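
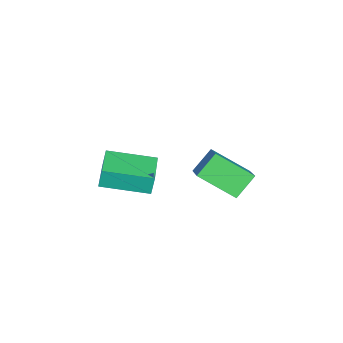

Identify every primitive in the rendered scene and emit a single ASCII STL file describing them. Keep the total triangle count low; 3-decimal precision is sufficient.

solid 
facet normal -0.795 -0.348 -0.496
outer loop
vertex -1.12 0.689 -2.879
vertex -1.864 1.187 -2.036
vertex -1.189 2.22 -3.843
endloop
endfacet
facet normal 0.605 -0.405 -0.686
outer loop
vertex 0.124 2.793 -3.024
vertex -1.12 0.689 -2.879
vertex -1.189 2.22 -3.843
endloop
endfacet
facet normal -0.796 -0.348 -0.496
outer loop
vertex -1.189 2.22 -3.843
vertex -1.864 1.187 -2.036
vertex -1.932 2.717 -2.999
endloop
endfacet
facet normal -0.038 0.846 -0.532
outer loop
vertex -1.932 2.717 -2.999
vertex 0.124 2.793 -3.024
vertex -1.189 2.22 -3.843
endloop
endfacet
facet normal 0.037 -0.846 0.532
outer loop
vertex -1.12 0.689 -2.879
vertex -0.551 1.76 -1.217
vertex -1.864 1.187 -2.036
endloop
endfacet
facet normal 0.605 -0.405 -0.686
outer loop
vertex 0.192 1.263 -2.061
vertex -1.12 0.689 -2.879
vertex 0.124 2.793 -3.024
endloop
endfacet
facet normal 0.038 -0.846 0.532
outer loop
vertex 0.192 1.263 -2.061
vertex -0.551 1.76 -1.217
vertex -1.12 0.689 -2.879
endloop
endfacet
facet normal -0.605 0.405 0.686
outer loop
vertex -1.864 1.187 -2.036
vertex -0.551 1.76 -1.217
vertex -1.932 2.717 -2.999
endloop
endfacet
facet normal -0.038 0.845 -0.533
outer loop
vertex -0.62 3.291 -2.181
vertex 0.124 2.793 -3.024
vertex -1.932 2.717 -2.999
endloop
endfacet
facet normal -0.605 0.405 0.686
outer loop
vertex -1.932 2.717 -2.999
vertex -0.551 1.76 -1.217
vertex -0.62 3.291 -2.181
endloop
endfacet
facet normal 0.795 0.348 0.496
outer loop
vertex -0.62 3.291 -2.181
vertex 0.192 1.263 -2.061
vertex 0.124 2.793 -3.024
endloop
endfacet
facet normal 0.796 0.348 0.496
outer loop
vertex -0.551 1.76 -1.217
vertex 0.192 1.263 -2.061
vertex -0.62 3.291 -2.181
endloop
endfacet
facet normal -0.966 -0.256 -0.044
outer loop
vertex -1.493 -2.954 -2.809
vertex -1.994 -1.005 -3.148
vertex -1.418 -3.087 -3.686
endloop
endfacet
facet normal 0.245 -0.955 0.166
outer loop
vertex 0.214 -2.655 -3.612
vertex -1.493 -2.954 -2.809
vertex -1.418 -3.087 -3.686
endloop
endfacet
facet normal -0.966 -0.256 -0.043
outer loop
vertex -1.418 -3.087 -3.686
vertex -1.994 -1.005 -3.148
vertex -1.919 -1.139 -4.025
endloop
endfacet
facet normal 0.084 -0.150 -0.985
outer loop
vertex -1.919 -1.139 -4.025
vertex 0.214 -2.655 -3.612
vertex -1.418 -3.087 -3.686
endloop
endfacet
facet normal -0.084 0.150 0.985
outer loop
vertex -1.493 -2.954 -2.809
vertex -0.362 -0.573 -3.074
vertex -1.994 -1.005 -3.148
endloop
endfacet
facet normal 0.246 -0.955 0.167
outer loop
vertex 0.139 -2.521 -2.735
vertex -1.493 -2.954 -2.809
vertex 0.214 -2.655 -3.612
endloop
endfacet
facet normal -0.084 0.150 0.985
outer loop
vertex 0.139 -2.521 -2.735
vertex -0.362 -0.573 -3.074
vertex -1.493 -2.954 -2.809
endloop
endfacet
facet normal -0.245 0.955 -0.167
outer loop
vertex -1.994 -1.005 -3.148
vertex -0.362 -0.573 -3.074
vertex -1.919 -1.139 -4.025
endloop
endfacet
facet normal 0.084 -0.150 -0.985
outer loop
vertex -0.287 -0.706 -3.951
vertex 0.214 -2.655 -3.612
vertex -1.919 -1.139 -4.025
endloop
endfacet
facet normal -0.246 0.955 -0.166
outer loop
vertex -1.919 -1.139 -4.025
vertex -0.362 -0.573 -3.074
vertex -0.287 -0.706 -3.951
endloop
endfacet
facet normal 0.966 0.256 0.044
outer loop
vertex -0.287 -0.706 -3.951
vertex 0.139 -2.521 -2.735
vertex 0.214 -2.655 -3.612
endloop
endfacet
facet normal 0.966 0.256 0.044
outer loop
vertex -0.362 -0.573 -3.074
vertex 0.139 -2.521 -2.735
vertex -0.287 -0.706 -3.951
endloop
endfacet

endsolid


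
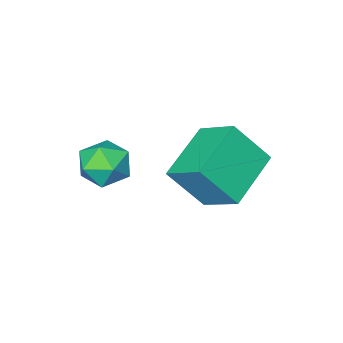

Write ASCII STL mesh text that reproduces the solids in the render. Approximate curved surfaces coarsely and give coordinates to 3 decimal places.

solid 
facet normal -0.874 -0.335 0.352
outer loop
vertex 0.514 -2.802 3.103
vertex 0.331 -1.411 3.971
vertex -0.347 -2.036 1.694
endloop
endfacet
facet normal 0.111 -0.843 -0.526
outer loop
vertex 1.549 -1.309 0.929
vertex 0.514 -2.802 3.103
vertex -0.347 -2.036 1.694
endloop
endfacet
facet normal -0.874 -0.335 0.352
outer loop
vertex -0.347 -2.036 1.694
vertex 0.331 -1.411 3.971
vertex -0.53 -0.645 2.562
endloop
endfacet
facet normal -0.474 0.421 -0.774
outer loop
vertex -0.53 -0.645 2.562
vertex 1.549 -1.309 0.929
vertex -0.347 -2.036 1.694
endloop
endfacet
facet normal 0.474 -0.421 0.774
outer loop
vertex 0.514 -2.802 3.103
vertex 2.227 -0.684 3.206
vertex 0.331 -1.411 3.971
endloop
endfacet
facet normal 0.111 -0.843 -0.526
outer loop
vertex 2.41 -2.075 2.338
vertex 0.514 -2.802 3.103
vertex 1.549 -1.309 0.929
endloop
endfacet
facet normal 0.474 -0.421 0.774
outer loop
vertex 2.41 -2.075 2.338
vertex 2.227 -0.684 3.206
vertex 0.514 -2.802 3.103
endloop
endfacet
facet normal -0.111 0.843 0.526
outer loop
vertex 0.331 -1.411 3.971
vertex 2.227 -0.684 3.206
vertex -0.53 -0.645 2.562
endloop
endfacet
facet normal -0.474 0.421 -0.774
outer loop
vertex 1.366 0.082 1.797
vertex 1.549 -1.309 0.929
vertex -0.53 -0.645 2.562
endloop
endfacet
facet normal -0.111 0.843 0.526
outer loop
vertex -0.53 -0.645 2.562
vertex 2.227 -0.684 3.206
vertex 1.366 0.082 1.797
endloop
endfacet
facet normal 0.874 0.335 -0.352
outer loop
vertex 1.366 0.082 1.797
vertex 2.41 -2.075 2.338
vertex 1.549 -1.309 0.929
endloop
endfacet
facet normal 0.874 0.335 -0.352
outer loop
vertex 2.227 -0.684 3.206
vertex 2.41 -2.075 2.338
vertex 1.366 0.082 1.797
endloop
endfacet
facet normal -0.356 0.903 0.241
outer loop
vertex 3.269 -2.748 2.215
vertex 3.083 -3.055 3.091
vertex 3.925 -2.67 2.893
endloop
endfacet
facet normal 0.152 0.954 -0.257
outer loop
vertex 3.269 -2.748 2.215
vertex 3.925 -2.67 2.893
vertex 4.174 -2.944 2.022
endloop
endfacet
facet normal -0.052 0.568 -0.821
outer loop
vertex 3.269 -2.748 2.215
vertex 4.174 -2.944 2.022
vertex 3.486 -3.498 1.682
endloop
endfacet
facet normal -0.686 0.279 -0.672
outer loop
vertex 3.269 -2.748 2.215
vertex 3.486 -3.498 1.682
vertex 2.812 -3.567 2.342
endloop
endfacet
facet normal -0.874 0.485 -0.016
outer loop
vertex 3.269 -2.748 2.215
vertex 2.812 -3.567 2.342
vertex 3.083 -3.055 3.091
endloop
endfacet
facet normal 0.749 0.663 0.006
outer loop
vertex 4.174 -2.944 2.022
vertex 3.925 -2.67 2.893
vertex 4.548 -3.373 2.778
endloop
endfacet
facet normal -0.073 0.578 0.812
outer loop
vertex 3.925 -2.67 2.893
vertex 3.083 -3.055 3.091
vertex 3.874 -3.442 3.438
endloop
endfacet
facet normal -0.913 -0.097 0.397
outer loop
vertex 3.083 -3.055 3.091
vertex 2.812 -3.567 2.342
vertex 3.186 -3.996 3.098
endloop
endfacet
facet normal -0.609 -0.430 -0.667
outer loop
vertex 2.812 -3.567 2.342
vertex 3.486 -3.498 1.682
vertex 3.435 -4.27 2.227
endloop
endfacet
facet normal 0.417 0.039 -0.908
outer loop
vertex 3.486 -3.498 1.682
vertex 4.174 -2.944 2.022
vertex 4.277 -3.885 2.029
endloop
endfacet
facet normal 0.686 -0.279 0.672
outer loop
vertex 4.091 -4.192 2.905
vertex 4.548 -3.373 2.778
vertex 3.874 -3.442 3.438
endloop
endfacet
facet normal 0.052 -0.568 0.821
outer loop
vertex 4.091 -4.192 2.905
vertex 3.874 -3.442 3.438
vertex 3.186 -3.996 3.098
endloop
endfacet
facet normal -0.152 -0.954 0.257
outer loop
vertex 4.091 -4.192 2.905
vertex 3.186 -3.996 3.098
vertex 3.435 -4.27 2.227
endloop
endfacet
facet normal 0.356 -0.903 -0.241
outer loop
vertex 4.091 -4.192 2.905
vertex 3.435 -4.27 2.227
vertex 4.277 -3.885 2.029
endloop
endfacet
facet normal 0.874 -0.485 0.016
outer loop
vertex 4.091 -4.192 2.905
vertex 4.277 -3.885 2.029
vertex 4.548 -3.373 2.778
endloop
endfacet
facet normal 0.609 0.430 0.667
outer loop
vertex 3.874 -3.442 3.438
vertex 4.548 -3.373 2.778
vertex 3.925 -2.67 2.893
endloop
endfacet
facet normal -0.417 -0.039 0.908
outer loop
vertex 3.186 -3.996 3.098
vertex 3.874 -3.442 3.438
vertex 3.083 -3.055 3.091
endloop
endfacet
facet normal -0.749 -0.663 -0.006
outer loop
vertex 3.435 -4.27 2.227
vertex 3.186 -3.996 3.098
vertex 2.812 -3.567 2.342
endloop
endfacet
facet normal 0.073 -0.578 -0.812
outer loop
vertex 4.277 -3.885 2.029
vertex 3.435 -4.27 2.227
vertex 3.486 -3.498 1.682
endloop
endfacet
facet normal 0.913 0.097 -0.397
outer loop
vertex 4.548 -3.373 2.778
vertex 4.277 -3.885 2.029
vertex 4.174 -2.944 2.022
endloop
endfacet

endsolid


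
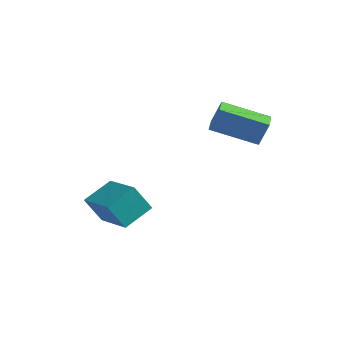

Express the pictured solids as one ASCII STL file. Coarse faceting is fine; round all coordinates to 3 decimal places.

solid 
facet normal -0.387 -0.322 0.864
outer loop
vertex 0.292 -0.293 -2.718
vertex -1.353 0.408 -3.193
vertex -0.05 -1.507 -3.324
endloop
endfacet
facet normal 0.889 -0.379 0.257
outer loop
vertex 0.453 -1.088 -4.447
vertex 0.292 -0.293 -2.718
vertex -0.05 -1.507 -3.324
endloop
endfacet
facet normal -0.387 -0.322 0.864
outer loop
vertex -0.05 -1.507 -3.324
vertex -1.353 0.408 -3.193
vertex -1.695 -0.807 -3.799
endloop
endfacet
facet normal -0.244 -0.868 -0.433
outer loop
vertex -1.695 -0.807 -3.799
vertex 0.453 -1.088 -4.447
vertex -0.05 -1.507 -3.324
endloop
endfacet
facet normal 0.245 0.867 0.433
outer loop
vertex 0.292 -0.293 -2.718
vertex -0.85 0.827 -4.316
vertex -1.353 0.408 -3.193
endloop
endfacet
facet normal 0.889 -0.378 0.257
outer loop
vertex 0.795 0.127 -3.841
vertex 0.292 -0.293 -2.718
vertex 0.453 -1.088 -4.447
endloop
endfacet
facet normal 0.244 0.867 0.434
outer loop
vertex 0.795 0.127 -3.841
vertex -0.85 0.827 -4.316
vertex 0.292 -0.293 -2.718
endloop
endfacet
facet normal -0.889 0.379 -0.257
outer loop
vertex -1.353 0.408 -3.193
vertex -0.85 0.827 -4.316
vertex -1.695 -0.807 -3.799
endloop
endfacet
facet normal -0.244 -0.867 -0.434
outer loop
vertex -1.192 -0.387 -4.922
vertex 0.453 -1.088 -4.447
vertex -1.695 -0.807 -3.799
endloop
endfacet
facet normal -0.889 0.379 -0.257
outer loop
vertex -1.695 -0.807 -3.799
vertex -0.85 0.827 -4.316
vertex -1.192 -0.387 -4.922
endloop
endfacet
facet normal 0.387 0.322 -0.864
outer loop
vertex -1.192 -0.387 -4.922
vertex 0.795 0.127 -3.841
vertex 0.453 -1.088 -4.447
endloop
endfacet
facet normal 0.387 0.322 -0.864
outer loop
vertex -0.85 0.827 -4.316
vertex 0.795 0.127 -3.841
vertex -1.192 -0.387 -4.922
endloop
endfacet
facet normal -0.827 -0.442 0.347
outer loop
vertex 2.785 1.607 1.318
vertex 2.357 2.399 1.306
vertex 2.452 1.412 0.277
endloop
endfacet
facet normal 0.474 -0.880 0.013
outer loop
vertex 4.083 2.281 -0.406
vertex 2.785 1.607 1.318
vertex 2.452 1.412 0.277
endloop
endfacet
facet normal -0.828 -0.441 0.347
outer loop
vertex 2.452 1.412 0.277
vertex 2.357 2.399 1.306
vertex 2.025 2.204 0.265
endloop
endfacet
facet normal -0.299 -0.176 -0.938
outer loop
vertex 2.025 2.204 0.265
vertex 4.083 2.281 -0.406
vertex 2.452 1.412 0.277
endloop
endfacet
facet normal 0.299 0.176 0.938
outer loop
vertex 2.785 1.607 1.318
vertex 3.988 3.268 0.623
vertex 2.357 2.399 1.306
endloop
endfacet
facet normal 0.475 -0.880 0.013
outer loop
vertex 4.415 2.476 0.635
vertex 2.785 1.607 1.318
vertex 4.083 2.281 -0.406
endloop
endfacet
facet normal 0.299 0.176 0.938
outer loop
vertex 4.415 2.476 0.635
vertex 3.988 3.268 0.623
vertex 2.785 1.607 1.318
endloop
endfacet
facet normal -0.475 0.880 -0.014
outer loop
vertex 2.357 2.399 1.306
vertex 3.988 3.268 0.623
vertex 2.025 2.204 0.265
endloop
endfacet
facet normal -0.299 -0.176 -0.938
outer loop
vertex 3.655 3.073 -0.418
vertex 4.083 2.281 -0.406
vertex 2.025 2.204 0.265
endloop
endfacet
facet normal -0.475 0.880 -0.013
outer loop
vertex 2.025 2.204 0.265
vertex 3.988 3.268 0.623
vertex 3.655 3.073 -0.418
endloop
endfacet
facet normal 0.827 0.442 -0.347
outer loop
vertex 3.655 3.073 -0.418
vertex 4.415 2.476 0.635
vertex 4.083 2.281 -0.406
endloop
endfacet
facet normal 0.828 0.441 -0.347
outer loop
vertex 3.988 3.268 0.623
vertex 4.415 2.476 0.635
vertex 3.655 3.073 -0.418
endloop
endfacet

endsolid


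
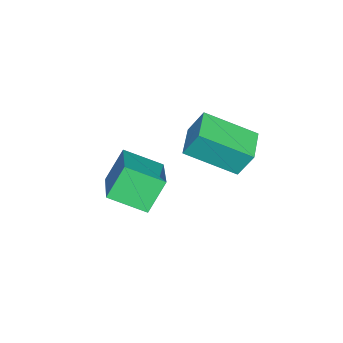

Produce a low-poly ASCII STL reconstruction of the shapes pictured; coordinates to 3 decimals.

solid 
facet normal -0.963 -0.260 0.063
outer loop
vertex -3.078 0.881 2.398
vertex -3.537 2.382 1.579
vertex -3.011 0.419 1.513
endloop
endfacet
facet normal 0.259 -0.848 0.462
outer loop
vertex -1.903 0.718 1.441
vertex -3.078 0.881 2.398
vertex -3.011 0.419 1.513
endloop
endfacet
facet normal -0.963 -0.260 0.063
outer loop
vertex -3.011 0.419 1.513
vertex -3.537 2.382 1.579
vertex -3.47 1.919 0.695
endloop
endfacet
facet normal 0.067 -0.462 -0.884
outer loop
vertex -3.47 1.919 0.695
vertex -1.903 0.718 1.441
vertex -3.011 0.419 1.513
endloop
endfacet
facet normal -0.067 0.462 0.884
outer loop
vertex -3.078 0.881 2.398
vertex -2.429 2.681 1.507
vertex -3.537 2.382 1.579
endloop
endfacet
facet normal 0.260 -0.847 0.463
outer loop
vertex -1.97 1.181 2.325
vertex -3.078 0.881 2.398
vertex -1.903 0.718 1.441
endloop
endfacet
facet normal -0.067 0.462 0.884
outer loop
vertex -1.97 1.181 2.325
vertex -2.429 2.681 1.507
vertex -3.078 0.881 2.398
endloop
endfacet
facet normal -0.259 0.847 -0.463
outer loop
vertex -3.537 2.382 1.579
vertex -2.429 2.681 1.507
vertex -3.47 1.919 0.695
endloop
endfacet
facet normal 0.067 -0.462 -0.884
outer loop
vertex -2.362 2.219 0.622
vertex -1.903 0.718 1.441
vertex -3.47 1.919 0.695
endloop
endfacet
facet normal -0.260 0.848 -0.462
outer loop
vertex -3.47 1.919 0.695
vertex -2.429 2.681 1.507
vertex -2.362 2.219 0.622
endloop
endfacet
facet normal 0.963 0.260 -0.063
outer loop
vertex -2.362 2.219 0.622
vertex -1.97 1.181 2.325
vertex -1.903 0.718 1.441
endloop
endfacet
facet normal 0.963 0.260 -0.063
outer loop
vertex -2.429 2.681 1.507
vertex -1.97 1.181 2.325
vertex -2.362 2.219 0.622
endloop
endfacet
facet normal -0.508 0.256 0.822
outer loop
vertex -1.908 -1.093 0.183
vertex -2.225 0.082 -0.379
vertex -3.44 -1.846 -0.53
endloop
endfacet
facet normal 0.236 -0.877 0.420
outer loop
vertex -2.815 -2.162 -1.541
vertex -1.908 -1.093 0.183
vertex -3.44 -1.846 -0.53
endloop
endfacet
facet normal -0.509 0.256 0.822
outer loop
vertex -3.44 -1.846 -0.53
vertex -2.225 0.082 -0.379
vertex -3.757 -0.672 -1.092
endloop
endfacet
facet normal -0.828 -0.408 -0.385
outer loop
vertex -3.757 -0.672 -1.092
vertex -2.815 -2.162 -1.541
vertex -3.44 -1.846 -0.53
endloop
endfacet
facet normal 0.828 0.407 0.385
outer loop
vertex -1.908 -1.093 0.183
vertex -1.6 -0.234 -1.39
vertex -2.225 0.082 -0.379
endloop
endfacet
facet normal 0.236 -0.877 0.419
outer loop
vertex -1.283 -1.408 -0.828
vertex -1.908 -1.093 0.183
vertex -2.815 -2.162 -1.541
endloop
endfacet
facet normal 0.828 0.408 0.385
outer loop
vertex -1.283 -1.408 -0.828
vertex -1.6 -0.234 -1.39
vertex -1.908 -1.093 0.183
endloop
endfacet
facet normal -0.236 0.876 -0.420
outer loop
vertex -2.225 0.082 -0.379
vertex -1.6 -0.234 -1.39
vertex -3.757 -0.672 -1.092
endloop
endfacet
facet normal -0.828 -0.408 -0.385
outer loop
vertex -3.132 -0.987 -2.103
vertex -2.815 -2.162 -1.541
vertex -3.757 -0.672 -1.092
endloop
endfacet
facet normal -0.236 0.877 -0.419
outer loop
vertex -3.757 -0.672 -1.092
vertex -1.6 -0.234 -1.39
vertex -3.132 -0.987 -2.103
endloop
endfacet
facet normal 0.509 -0.256 -0.822
outer loop
vertex -3.132 -0.987 -2.103
vertex -1.283 -1.408 -0.828
vertex -2.815 -2.162 -1.541
endloop
endfacet
facet normal 0.509 -0.256 -0.822
outer loop
vertex -1.6 -0.234 -1.39
vertex -1.283 -1.408 -0.828
vertex -3.132 -0.987 -2.103
endloop
endfacet

endsolid


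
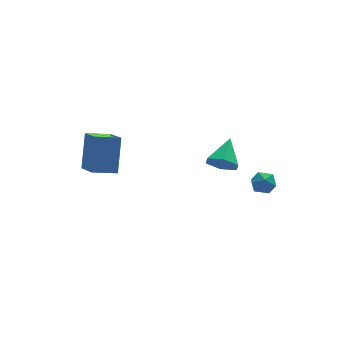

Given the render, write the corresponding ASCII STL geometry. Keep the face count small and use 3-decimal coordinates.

solid 
facet normal -0.621 -0.671 0.405
outer loop
vertex 2.446 -0.643 1.662
vertex 2.761 -1.108 1.374
vertex 2.934 -0.92 1.951
endloop
endfacet
facet normal -0.550 -0.103 0.829
outer loop
vertex 2.446 -0.643 1.662
vertex 2.934 -0.92 1.951
vertex 2.863 -0.294 1.982
endloop
endfacet
facet normal -0.750 0.475 0.460
outer loop
vertex 2.446 -0.643 1.662
vertex 2.863 -0.294 1.982
vertex 2.647 -0.095 1.424
endloop
endfacet
facet normal -0.945 0.263 -0.193
outer loop
vertex 2.446 -0.643 1.662
vertex 2.647 -0.095 1.424
vertex 2.584 -0.597 1.048
endloop
endfacet
facet normal -0.866 -0.445 -0.228
outer loop
vertex 2.446 -0.643 1.662
vertex 2.584 -0.597 1.048
vertex 2.761 -1.108 1.374
endloop
endfacet
facet normal 0.141 -0.033 0.989
outer loop
vertex 2.863 -0.294 1.982
vertex 2.934 -0.92 1.951
vertex 3.436 -0.543 1.892
endloop
endfacet
facet normal 0.028 -0.953 0.302
outer loop
vertex 2.934 -0.92 1.951
vertex 2.761 -1.108 1.374
vertex 3.373 -1.045 1.516
endloop
endfacet
facet normal -0.368 -0.587 -0.721
outer loop
vertex 2.761 -1.108 1.374
vertex 2.584 -0.597 1.048
vertex 3.157 -0.846 0.958
endloop
endfacet
facet normal -0.498 0.559 -0.663
outer loop
vertex 2.584 -0.597 1.048
vertex 2.647 -0.095 1.424
vertex 3.086 -0.22 0.989
endloop
endfacet
facet normal -0.184 0.901 0.393
outer loop
vertex 2.647 -0.095 1.424
vertex 2.863 -0.294 1.982
vertex 3.259 -0.032 1.566
endloop
endfacet
facet normal 0.945 -0.263 0.193
outer loop
vertex 3.574 -0.497 1.278
vertex 3.436 -0.543 1.892
vertex 3.373 -1.045 1.516
endloop
endfacet
facet normal 0.750 -0.475 -0.460
outer loop
vertex 3.574 -0.497 1.278
vertex 3.373 -1.045 1.516
vertex 3.157 -0.846 0.958
endloop
endfacet
facet normal 0.550 0.103 -0.829
outer loop
vertex 3.574 -0.497 1.278
vertex 3.157 -0.846 0.958
vertex 3.086 -0.22 0.989
endloop
endfacet
facet normal 0.621 0.671 -0.405
outer loop
vertex 3.574 -0.497 1.278
vertex 3.086 -0.22 0.989
vertex 3.259 -0.032 1.566
endloop
endfacet
facet normal 0.866 0.445 0.228
outer loop
vertex 3.574 -0.497 1.278
vertex 3.259 -0.032 1.566
vertex 3.436 -0.543 1.892
endloop
endfacet
facet normal 0.498 -0.559 0.663
outer loop
vertex 3.373 -1.045 1.516
vertex 3.436 -0.543 1.892
vertex 2.934 -0.92 1.951
endloop
endfacet
facet normal 0.184 -0.901 -0.393
outer loop
vertex 3.157 -0.846 0.958
vertex 3.373 -1.045 1.516
vertex 2.761 -1.108 1.374
endloop
endfacet
facet normal -0.141 0.033 -0.989
outer loop
vertex 3.086 -0.22 0.989
vertex 3.157 -0.846 0.958
vertex 2.584 -0.597 1.048
endloop
endfacet
facet normal -0.028 0.953 -0.302
outer loop
vertex 3.259 -0.032 1.566
vertex 3.086 -0.22 0.989
vertex 2.647 -0.095 1.424
endloop
endfacet
facet normal 0.368 0.587 0.721
outer loop
vertex 3.436 -0.543 1.892
vertex 3.259 -0.032 1.566
vertex 2.863 -0.294 1.982
endloop
endfacet
facet normal -0.969 0.120 0.215
outer loop
vertex -3.572 2.555 1.494
vertex -3.117 3.452 3.047
vertex -3.578 4.106 0.6
endloop
endfacet
facet normal -0.246 -0.485 -0.839
outer loop
vertex -2.463 3.968 0.353
vertex -3.572 2.555 1.494
vertex -3.578 4.106 0.6
endloop
endfacet
facet normal -0.969 0.120 0.215
outer loop
vertex -3.578 4.106 0.6
vertex -3.117 3.452 3.047
vertex -3.123 5.003 2.153
endloop
endfacet
facet normal -0.003 0.866 -0.499
outer loop
vertex -3.123 5.003 2.153
vertex -2.463 3.968 0.353
vertex -3.578 4.106 0.6
endloop
endfacet
facet normal 0.003 -0.866 0.499
outer loop
vertex -3.572 2.555 1.494
vertex -2.002 3.314 2.8
vertex -3.117 3.452 3.047
endloop
endfacet
facet normal -0.246 -0.485 -0.839
outer loop
vertex -2.457 2.417 1.247
vertex -3.572 2.555 1.494
vertex -2.463 3.968 0.353
endloop
endfacet
facet normal 0.003 -0.866 0.499
outer loop
vertex -2.457 2.417 1.247
vertex -2.002 3.314 2.8
vertex -3.572 2.555 1.494
endloop
endfacet
facet normal 0.246 0.485 0.839
outer loop
vertex -3.117 3.452 3.047
vertex -2.002 3.314 2.8
vertex -3.123 5.003 2.153
endloop
endfacet
facet normal -0.003 0.866 -0.499
outer loop
vertex -2.008 4.865 1.906
vertex -2.463 3.968 0.353
vertex -3.123 5.003 2.153
endloop
endfacet
facet normal 0.246 0.485 0.839
outer loop
vertex -3.123 5.003 2.153
vertex -2.002 3.314 2.8
vertex -2.008 4.865 1.906
endloop
endfacet
facet normal 0.969 -0.120 -0.215
outer loop
vertex -2.008 4.865 1.906
vertex -2.457 2.417 1.247
vertex -2.463 3.968 0.353
endloop
endfacet
facet normal 0.969 -0.120 -0.215
outer loop
vertex -2.002 3.314 2.8
vertex -2.457 2.417 1.247
vertex -2.008 4.865 1.906
endloop
endfacet
facet normal -0.508 -0.694 -0.510
outer loop
vertex 3.004 2.563 -0.083
vertex 2.366 2.686 0.385
vertex 2.458 3.112 -0.286
endloop
endfacet
facet normal 0.690 0.488 -0.534
outer loop
vertex 3.004 2.563 -0.083
vertex 2.458 3.112 -0.286
vertex 3.134 3.734 1.155
endloop
endfacet
facet normal -0.508 -0.694 -0.510
outer loop
vertex 2.458 3.112 -0.286
vertex 2.366 2.686 0.385
vertex 1.821 3.234 0.182
endloop
endfacet
facet normal -0.087 0.929 -0.360
outer loop
vertex 2.458 3.112 -0.286
vertex 1.821 3.234 0.182
vertex 3.134 3.734 1.155
endloop
endfacet
facet normal -0.508 -0.694 -0.510
outer loop
vertex 1.821 3.234 0.182
vertex 2.366 2.686 0.385
vertex 1.729 2.808 0.853
endloop
endfacet
facet normal -0.564 0.730 0.386
outer loop
vertex 1.821 3.234 0.182
vertex 1.729 2.808 0.853
vertex 3.134 3.734 1.155
endloop
endfacet
facet normal -0.508 -0.695 -0.510
outer loop
vertex 1.729 2.808 0.853
vertex 2.366 2.686 0.385
vertex 2.275 2.26 1.056
endloop
endfacet
facet normal -0.266 0.091 0.960
outer loop
vertex 1.729 2.808 0.853
vertex 2.275 2.26 1.056
vertex 3.134 3.734 1.155
endloop
endfacet
facet normal -0.508 -0.694 -0.510
outer loop
vertex 2.275 2.26 1.056
vertex 2.366 2.686 0.385
vertex 2.912 2.137 0.588
endloop
endfacet
facet normal 0.510 -0.350 0.786
outer loop
vertex 2.275 2.26 1.056
vertex 2.912 2.137 0.588
vertex 3.134 3.734 1.155
endloop
endfacet
facet normal -0.508 -0.694 -0.510
outer loop
vertex 2.912 2.137 0.588
vertex 2.366 2.686 0.385
vertex 3.004 2.563 -0.083
endloop
endfacet
facet normal 0.988 -0.151 0.039
outer loop
vertex 2.912 2.137 0.588
vertex 3.004 2.563 -0.083
vertex 3.134 3.734 1.155
endloop
endfacet

endsolid


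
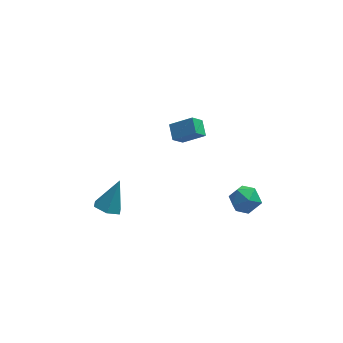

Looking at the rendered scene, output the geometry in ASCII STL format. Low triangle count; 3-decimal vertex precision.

solid 
facet normal -0.834 0.165 -0.526
outer loop
vertex 0.017 -0.039 1.866
vertex -0.081 0.817 2.289
vertex 0.57 0.39 1.124
endloop
endfacet
facet normal 0.102 -0.892 -0.440
outer loop
vertex 1.721 0.163 1.851
vertex 0.017 -0.039 1.866
vertex 0.57 0.39 1.124
endloop
endfacet
facet normal -0.834 0.164 -0.526
outer loop
vertex 0.57 0.39 1.124
vertex -0.081 0.817 2.289
vertex 0.472 1.247 1.547
endloop
endfacet
facet normal 0.542 0.421 -0.727
outer loop
vertex 0.472 1.247 1.547
vertex 1.721 0.163 1.851
vertex 0.57 0.39 1.124
endloop
endfacet
facet normal -0.542 -0.421 0.727
outer loop
vertex 0.017 -0.039 1.866
vertex 1.07 0.59 3.016
vertex -0.081 0.817 2.289
endloop
endfacet
facet normal 0.102 -0.892 -0.441
outer loop
vertex 1.168 -0.267 2.593
vertex 0.017 -0.039 1.866
vertex 1.721 0.163 1.851
endloop
endfacet
facet normal -0.543 -0.421 0.727
outer loop
vertex 1.168 -0.267 2.593
vertex 1.07 0.59 3.016
vertex 0.017 -0.039 1.866
endloop
endfacet
facet normal -0.102 0.892 0.441
outer loop
vertex -0.081 0.817 2.289
vertex 1.07 0.59 3.016
vertex 0.472 1.247 1.547
endloop
endfacet
facet normal 0.543 0.421 -0.727
outer loop
vertex 1.623 1.019 2.274
vertex 1.721 0.163 1.851
vertex 0.472 1.247 1.547
endloop
endfacet
facet normal -0.101 0.892 0.440
outer loop
vertex 0.472 1.247 1.547
vertex 1.07 0.59 3.016
vertex 1.623 1.019 2.274
endloop
endfacet
facet normal 0.834 -0.165 0.526
outer loop
vertex 1.623 1.019 2.274
vertex 1.168 -0.267 2.593
vertex 1.721 0.163 1.851
endloop
endfacet
facet normal 0.834 -0.165 0.527
outer loop
vertex 1.07 0.59 3.016
vertex 1.168 -0.267 2.593
vertex 1.623 1.019 2.274
endloop
endfacet
facet normal -0.382 -0.387 -0.839
outer loop
vertex -2.757 -1.22 -2.666
vertex -3.433 -1.398 -2.276
vertex -3.354 -0.689 -2.639
endloop
endfacet
facet normal 0.644 0.735 -0.213
outer loop
vertex -2.757 -1.22 -2.666
vertex -3.354 -0.689 -2.639
vertex -2.727 -0.682 -0.724
endloop
endfacet
facet normal -0.381 -0.387 -0.839
outer loop
vertex -3.354 -0.689 -2.639
vertex -3.433 -1.398 -2.276
vertex -4.03 -0.867 -2.25
endloop
endfacet
facet normal -0.217 0.974 0.068
outer loop
vertex -3.354 -0.689 -2.639
vertex -4.03 -0.867 -2.25
vertex -2.727 -0.682 -0.724
endloop
endfacet
facet normal -0.381 -0.387 -0.839
outer loop
vertex -4.03 -0.867 -2.25
vertex -3.433 -1.398 -2.276
vertex -4.109 -1.576 -1.887
endloop
endfacet
facet normal -0.727 0.375 0.575
outer loop
vertex -4.03 -0.867 -2.25
vertex -4.109 -1.576 -1.887
vertex -2.727 -0.682 -0.724
endloop
endfacet
facet normal -0.381 -0.387 -0.840
outer loop
vertex -4.109 -1.576 -1.887
vertex -3.433 -1.398 -2.276
vertex -3.511 -2.107 -1.914
endloop
endfacet
facet normal -0.375 -0.464 0.803
outer loop
vertex -4.109 -1.576 -1.887
vertex -3.511 -2.107 -1.914
vertex -2.727 -0.682 -0.724
endloop
endfacet
facet normal -0.381 -0.387 -0.840
outer loop
vertex -3.511 -2.107 -1.914
vertex -3.433 -1.398 -2.276
vertex -2.835 -1.929 -2.303
endloop
endfacet
facet normal 0.485 -0.702 0.521
outer loop
vertex -3.511 -2.107 -1.914
vertex -2.835 -1.929 -2.303
vertex -2.727 -0.682 -0.724
endloop
endfacet
facet normal -0.382 -0.388 -0.839
outer loop
vertex -2.835 -1.929 -2.303
vertex -3.433 -1.398 -2.276
vertex -2.757 -1.22 -2.666
endloop
endfacet
facet normal 0.995 -0.103 0.013
outer loop
vertex -2.835 -1.929 -2.303
vertex -2.757 -1.22 -2.666
vertex -2.727 -0.682 -0.724
endloop
endfacet
facet normal -0.461 0.868 -0.187
outer loop
vertex 3.473 -1.106 -2.485
vertex 2.775 -1.354 -1.914
vertex 3.513 -0.889 -1.575
endloop
endfacet
facet normal 0.246 0.940 -0.235
outer loop
vertex 3.473 -1.106 -2.485
vertex 3.513 -0.889 -1.575
vertex 4.278 -1.2 -2.017
endloop
endfacet
facet normal 0.481 0.485 -0.731
outer loop
vertex 3.473 -1.106 -2.485
vertex 4.278 -1.2 -2.017
vertex 4.012 -1.857 -2.628
endloop
endfacet
facet normal -0.081 0.130 -0.988
outer loop
vertex 3.473 -1.106 -2.485
vertex 4.012 -1.857 -2.628
vertex 3.083 -1.953 -2.564
endloop
endfacet
facet normal -0.664 0.366 -0.652
outer loop
vertex 3.473 -1.106 -2.485
vertex 3.083 -1.953 -2.564
vertex 2.775 -1.354 -1.914
endloop
endfacet
facet normal 0.532 0.751 0.392
outer loop
vertex 4.278 -1.2 -2.017
vertex 3.513 -0.889 -1.575
vertex 4.077 -1.507 -1.156
endloop
endfacet
facet normal -0.615 0.633 0.471
outer loop
vertex 3.513 -0.889 -1.575
vertex 2.775 -1.354 -1.914
vertex 3.148 -1.603 -1.092
endloop
endfacet
facet normal -0.943 -0.177 -0.283
outer loop
vertex 2.775 -1.354 -1.914
vertex 3.083 -1.953 -2.564
vertex 2.882 -2.26 -1.703
endloop
endfacet
facet normal 0.001 -0.561 -0.828
outer loop
vertex 3.083 -1.953 -2.564
vertex 4.012 -1.857 -2.628
vertex 3.647 -2.571 -2.145
endloop
endfacet
facet normal 0.912 0.012 -0.410
outer loop
vertex 4.012 -1.857 -2.628
vertex 4.278 -1.2 -2.017
vertex 4.385 -2.106 -1.806
endloop
endfacet
facet normal 0.081 -0.130 0.988
outer loop
vertex 3.687 -2.354 -1.235
vertex 4.077 -1.507 -1.156
vertex 3.148 -1.603 -1.092
endloop
endfacet
facet normal -0.481 -0.485 0.731
outer loop
vertex 3.687 -2.354 -1.235
vertex 3.148 -1.603 -1.092
vertex 2.882 -2.26 -1.703
endloop
endfacet
facet normal -0.246 -0.940 0.235
outer loop
vertex 3.687 -2.354 -1.235
vertex 2.882 -2.26 -1.703
vertex 3.647 -2.571 -2.145
endloop
endfacet
facet normal 0.461 -0.868 0.187
outer loop
vertex 3.687 -2.354 -1.235
vertex 3.647 -2.571 -2.145
vertex 4.385 -2.106 -1.806
endloop
endfacet
facet normal 0.664 -0.366 0.652
outer loop
vertex 3.687 -2.354 -1.235
vertex 4.385 -2.106 -1.806
vertex 4.077 -1.507 -1.156
endloop
endfacet
facet normal -0.001 0.561 0.828
outer loop
vertex 3.148 -1.603 -1.092
vertex 4.077 -1.507 -1.156
vertex 3.513 -0.889 -1.575
endloop
endfacet
facet normal -0.912 -0.012 0.410
outer loop
vertex 2.882 -2.26 -1.703
vertex 3.148 -1.603 -1.092
vertex 2.775 -1.354 -1.914
endloop
endfacet
facet normal -0.532 -0.751 -0.392
outer loop
vertex 3.647 -2.571 -2.145
vertex 2.882 -2.26 -1.703
vertex 3.083 -1.953 -2.564
endloop
endfacet
facet normal 0.615 -0.633 -0.471
outer loop
vertex 4.385 -2.106 -1.806
vertex 3.647 -2.571 -2.145
vertex 4.012 -1.857 -2.628
endloop
endfacet
facet normal 0.943 0.177 0.283
outer loop
vertex 4.077 -1.507 -1.156
vertex 4.385 -2.106 -1.806
vertex 4.278 -1.2 -2.017
endloop
endfacet

endsolid


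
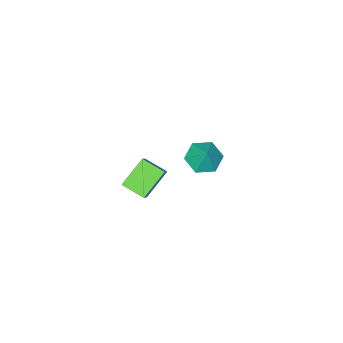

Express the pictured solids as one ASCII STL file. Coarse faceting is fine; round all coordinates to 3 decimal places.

solid 
facet normal -0.794 -0.001 0.608
outer loop
vertex -0.715 -3.213 -2.134
vertex -1.092 -1.946 -2.625
vertex -1.637 -3.955 -3.34
endloop
endfacet
facet normal 0.267 -0.898 0.348
outer loop
vertex -0.128 -3.954 -4.495
vertex -0.715 -3.213 -2.134
vertex -1.637 -3.955 -3.34
endloop
endfacet
facet normal -0.794 -0.001 0.607
outer loop
vertex -1.637 -3.955 -3.34
vertex -1.092 -1.946 -2.625
vertex -2.014 -2.688 -3.832
endloop
endfacet
facet normal -0.546 -0.439 -0.713
outer loop
vertex -2.014 -2.688 -3.832
vertex -0.128 -3.954 -4.495
vertex -1.637 -3.955 -3.34
endloop
endfacet
facet normal 0.546 0.439 0.714
outer loop
vertex -0.715 -3.213 -2.134
vertex 0.417 -1.945 -3.78
vertex -1.092 -1.946 -2.625
endloop
endfacet
facet normal 0.267 -0.899 0.348
outer loop
vertex 0.794 -3.212 -3.288
vertex -0.715 -3.213 -2.134
vertex -0.128 -3.954 -4.495
endloop
endfacet
facet normal 0.545 0.439 0.714
outer loop
vertex 0.794 -3.212 -3.288
vertex 0.417 -1.945 -3.78
vertex -0.715 -3.213 -2.134
endloop
endfacet
facet normal -0.267 0.899 -0.348
outer loop
vertex -1.092 -1.946 -2.625
vertex 0.417 -1.945 -3.78
vertex -2.014 -2.688 -3.832
endloop
endfacet
facet normal -0.546 -0.439 -0.714
outer loop
vertex -0.505 -2.687 -4.986
vertex -0.128 -3.954 -4.495
vertex -2.014 -2.688 -3.832
endloop
endfacet
facet normal -0.267 0.898 -0.349
outer loop
vertex -2.014 -2.688 -3.832
vertex 0.417 -1.945 -3.78
vertex -0.505 -2.687 -4.986
endloop
endfacet
facet normal 0.794 0.001 -0.607
outer loop
vertex -0.505 -2.687 -4.986
vertex 0.794 -3.212 -3.288
vertex -0.128 -3.954 -4.495
endloop
endfacet
facet normal 0.794 0.000 -0.608
outer loop
vertex 0.417 -1.945 -3.78
vertex 0.794 -3.212 -3.288
vertex -0.505 -2.687 -4.986
endloop
endfacet
facet normal -0.321 -0.482 -0.815
outer loop
vertex 0.974 2.309 2.006
vertex 0.149 2.064 2.476
vertex 0.193 2.899 1.965
endloop
endfacet
facet normal 0.604 0.796 -0.042
outer loop
vertex 0.974 2.309 2.006
vertex 0.193 2.899 1.965
vertex 0.571 2.696 3.544
endloop
endfacet
facet normal -0.322 -0.482 -0.815
outer loop
vertex 0.193 2.899 1.965
vertex 0.149 2.064 2.476
vertex -0.631 2.655 2.435
endloop
endfacet
facet normal -0.190 0.967 0.170
outer loop
vertex 0.193 2.899 1.965
vertex -0.631 2.655 2.435
vertex 0.571 2.696 3.544
endloop
endfacet
facet normal -0.322 -0.482 -0.815
outer loop
vertex -0.631 2.655 2.435
vertex 0.149 2.064 2.476
vertex -0.675 1.82 2.946
endloop
endfacet
facet normal -0.619 0.433 0.655
outer loop
vertex -0.631 2.655 2.435
vertex -0.675 1.82 2.946
vertex 0.571 2.696 3.544
endloop
endfacet
facet normal -0.322 -0.482 -0.815
outer loop
vertex -0.675 1.82 2.946
vertex 0.149 2.064 2.476
vertex 0.106 1.229 2.987
endloop
endfacet
facet normal -0.254 -0.272 0.928
outer loop
vertex -0.675 1.82 2.946
vertex 0.106 1.229 2.987
vertex 0.571 2.696 3.544
endloop
endfacet
facet normal -0.321 -0.482 -0.815
outer loop
vertex 0.106 1.229 2.987
vertex 0.149 2.064 2.476
vertex 0.93 1.474 2.518
endloop
endfacet
facet normal 0.539 -0.443 0.716
outer loop
vertex 0.106 1.229 2.987
vertex 0.93 1.474 2.518
vertex 0.571 2.696 3.544
endloop
endfacet
facet normal -0.321 -0.483 -0.815
outer loop
vertex 0.93 1.474 2.518
vertex 0.149 2.064 2.476
vertex 0.974 2.309 2.006
endloop
endfacet
facet normal 0.969 0.091 0.231
outer loop
vertex 0.93 1.474 2.518
vertex 0.974 2.309 2.006
vertex 0.571 2.696 3.544
endloop
endfacet

endsolid


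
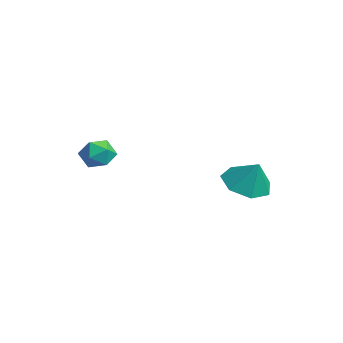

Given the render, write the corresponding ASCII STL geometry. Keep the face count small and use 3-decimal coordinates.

solid 
facet normal 0.317 0.157 0.935
outer loop
vertex -1.637 -3.112 -0.014
vertex -1.438 -3.829 0.039
vertex -0.949 -3.323 -0.212
endloop
endfacet
facet normal 0.385 0.748 0.541
outer loop
vertex -1.637 -3.112 -0.014
vertex -0.949 -3.323 -0.212
vertex -1.322 -2.829 -0.629
endloop
endfacet
facet normal -0.261 0.921 0.290
outer loop
vertex -1.637 -3.112 -0.014
vertex -1.322 -2.829 -0.629
vertex -2.041 -3.03 -0.637
endloop
endfacet
facet normal -0.727 0.438 0.529
outer loop
vertex -1.637 -3.112 -0.014
vertex -2.041 -3.03 -0.637
vertex -2.113 -3.648 -0.224
endloop
endfacet
facet normal -0.371 -0.034 0.928
outer loop
vertex -1.637 -3.112 -0.014
vertex -2.113 -3.648 -0.224
vertex -1.438 -3.829 0.039
endloop
endfacet
facet normal 0.804 0.594 -0.015
outer loop
vertex -1.322 -2.829 -0.629
vertex -0.949 -3.323 -0.212
vertex -0.927 -3.372 -0.956
endloop
endfacet
facet normal 0.694 -0.361 0.623
outer loop
vertex -0.949 -3.323 -0.212
vertex -1.438 -3.829 0.039
vertex -0.999 -3.99 -0.543
endloop
endfacet
facet normal -0.418 -0.672 0.611
outer loop
vertex -1.438 -3.829 0.039
vertex -2.113 -3.648 -0.224
vertex -1.718 -4.191 -0.551
endloop
endfacet
facet normal -0.995 0.092 -0.035
outer loop
vertex -2.113 -3.648 -0.224
vertex -2.041 -3.03 -0.637
vertex -2.091 -3.697 -0.968
endloop
endfacet
facet normal -0.240 0.874 -0.423
outer loop
vertex -2.041 -3.03 -0.637
vertex -1.322 -2.829 -0.629
vertex -1.602 -3.191 -1.219
endloop
endfacet
facet normal 0.727 -0.438 -0.529
outer loop
vertex -1.403 -3.908 -1.166
vertex -0.927 -3.372 -0.956
vertex -0.999 -3.99 -0.543
endloop
endfacet
facet normal 0.261 -0.921 -0.290
outer loop
vertex -1.403 -3.908 -1.166
vertex -0.999 -3.99 -0.543
vertex -1.718 -4.191 -0.551
endloop
endfacet
facet normal -0.385 -0.748 -0.541
outer loop
vertex -1.403 -3.908 -1.166
vertex -1.718 -4.191 -0.551
vertex -2.091 -3.697 -0.968
endloop
endfacet
facet normal -0.317 -0.157 -0.935
outer loop
vertex -1.403 -3.908 -1.166
vertex -2.091 -3.697 -0.968
vertex -1.602 -3.191 -1.219
endloop
endfacet
facet normal 0.371 0.034 -0.928
outer loop
vertex -1.403 -3.908 -1.166
vertex -1.602 -3.191 -1.219
vertex -0.927 -3.372 -0.956
endloop
endfacet
facet normal 0.995 -0.092 0.035
outer loop
vertex -0.999 -3.99 -0.543
vertex -0.927 -3.372 -0.956
vertex -0.949 -3.323 -0.212
endloop
endfacet
facet normal 0.240 -0.874 0.423
outer loop
vertex -1.718 -4.191 -0.551
vertex -0.999 -3.99 -0.543
vertex -1.438 -3.829 0.039
endloop
endfacet
facet normal -0.804 -0.594 0.015
outer loop
vertex -2.091 -3.697 -0.968
vertex -1.718 -4.191 -0.551
vertex -2.113 -3.648 -0.224
endloop
endfacet
facet normal -0.694 0.361 -0.623
outer loop
vertex -1.602 -3.191 -1.219
vertex -2.091 -3.697 -0.968
vertex -2.041 -3.03 -0.637
endloop
endfacet
facet normal 0.418 0.672 -0.611
outer loop
vertex -0.927 -3.372 -0.956
vertex -1.602 -3.191 -1.219
vertex -1.322 -2.829 -0.629
endloop
endfacet
facet normal -0.453 -0.205 -0.867
outer loop
vertex 2.846 0.623 -1.767
vertex 1.975 0.806 -1.355
vertex 2.576 1.428 -1.816
endloop
endfacet
facet normal 0.940 0.322 0.111
outer loop
vertex 2.846 0.623 -1.767
vertex 2.576 1.428 -1.816
vertex 2.525 1.054 -0.305
endloop
endfacet
facet normal -0.454 -0.205 -0.867
outer loop
vertex 2.576 1.428 -1.816
vertex 1.975 0.806 -1.355
vertex 1.854 1.765 -1.518
endloop
endfacet
facet normal 0.487 0.844 0.225
outer loop
vertex 2.576 1.428 -1.816
vertex 1.854 1.765 -1.518
vertex 2.525 1.054 -0.305
endloop
endfacet
facet normal -0.454 -0.205 -0.867
outer loop
vertex 1.854 1.765 -1.518
vertex 1.975 0.806 -1.355
vertex 1.224 1.379 -1.097
endloop
endfacet
facet normal -0.133 0.821 0.555
outer loop
vertex 1.854 1.765 -1.518
vertex 1.224 1.379 -1.097
vertex 2.525 1.054 -0.305
endloop
endfacet
facet normal -0.454 -0.205 -0.867
outer loop
vertex 1.224 1.379 -1.097
vertex 1.975 0.806 -1.355
vertex 1.159 0.562 -0.87
endloop
endfacet
facet normal -0.450 0.272 0.851
outer loop
vertex 1.224 1.379 -1.097
vertex 1.159 0.562 -0.87
vertex 2.525 1.054 -0.305
endloop
endfacet
facet normal -0.454 -0.205 -0.867
outer loop
vertex 1.159 0.562 -0.87
vertex 1.975 0.806 -1.355
vertex 1.71 -0.071 -1.009
endloop
endfacet
facet normal -0.227 -0.393 0.891
outer loop
vertex 1.159 0.562 -0.87
vertex 1.71 -0.071 -1.009
vertex 2.525 1.054 -0.305
endloop
endfacet
facet normal -0.454 -0.205 -0.867
outer loop
vertex 1.71 -0.071 -1.009
vertex 1.975 0.806 -1.355
vertex 2.46 -0.044 -1.408
endloop
endfacet
facet normal 0.367 -0.670 0.645
outer loop
vertex 1.71 -0.071 -1.009
vertex 2.46 -0.044 -1.408
vertex 2.525 1.054 -0.305
endloop
endfacet
facet normal -0.453 -0.205 -0.868
outer loop
vertex 2.46 -0.044 -1.408
vertex 1.975 0.806 -1.355
vertex 2.846 0.623 -1.767
endloop
endfacet
facet normal 0.887 -0.353 0.299
outer loop
vertex 2.46 -0.044 -1.408
vertex 2.846 0.623 -1.767
vertex 2.525 1.054 -0.305
endloop
endfacet

endsolid


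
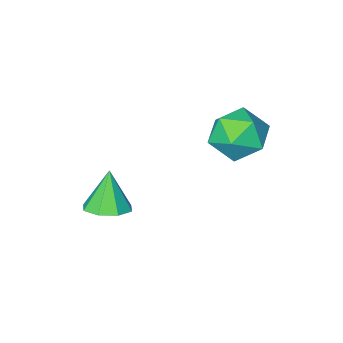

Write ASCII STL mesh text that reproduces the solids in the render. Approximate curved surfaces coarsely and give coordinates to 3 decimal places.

solid 
facet normal 0.113 0.881 0.459
outer loop
vertex -0.195 -0.351 0.796
vertex -0.163 -0.879 1.801
vertex 0.798 -0.701 1.223
endloop
endfacet
facet normal 0.399 0.896 -0.195
outer loop
vertex -0.195 -0.351 0.796
vertex 0.798 -0.701 1.223
vertex 0.574 -0.841 0.119
endloop
endfacet
facet normal -0.115 0.738 -0.665
outer loop
vertex -0.195 -0.351 0.796
vertex 0.574 -0.841 0.119
vertex -0.525 -1.106 0.014
endloop
endfacet
facet normal -0.719 0.626 -0.301
outer loop
vertex -0.195 -0.351 0.796
vertex -0.525 -1.106 0.014
vertex -0.981 -1.129 1.054
endloop
endfacet
facet normal -0.578 0.715 0.394
outer loop
vertex -0.195 -0.351 0.796
vertex -0.981 -1.129 1.054
vertex -0.163 -0.879 1.801
endloop
endfacet
facet normal 0.894 0.384 -0.230
outer loop
vertex 0.574 -0.841 0.119
vertex 0.798 -0.701 1.223
vertex 1.081 -1.671 0.706
endloop
endfacet
facet normal 0.431 0.361 0.827
outer loop
vertex 0.798 -0.701 1.223
vertex -0.163 -0.879 1.801
vertex 0.625 -1.694 1.746
endloop
endfacet
facet normal -0.687 0.091 0.721
outer loop
vertex -0.163 -0.879 1.801
vertex -0.981 -1.129 1.054
vertex -0.474 -1.959 1.641
endloop
endfacet
facet normal -0.914 -0.052 -0.402
outer loop
vertex -0.981 -1.129 1.054
vertex -0.525 -1.106 0.014
vertex -0.698 -2.099 0.537
endloop
endfacet
facet normal 0.064 0.128 -0.990
outer loop
vertex -0.525 -1.106 0.014
vertex 0.574 -0.841 0.119
vertex 0.263 -1.921 -0.041
endloop
endfacet
facet normal 0.719 -0.626 0.301
outer loop
vertex 0.295 -2.449 0.964
vertex 1.081 -1.671 0.706
vertex 0.625 -1.694 1.746
endloop
endfacet
facet normal 0.115 -0.738 0.665
outer loop
vertex 0.295 -2.449 0.964
vertex 0.625 -1.694 1.746
vertex -0.474 -1.959 1.641
endloop
endfacet
facet normal -0.399 -0.896 0.195
outer loop
vertex 0.295 -2.449 0.964
vertex -0.474 -1.959 1.641
vertex -0.698 -2.099 0.537
endloop
endfacet
facet normal -0.113 -0.881 -0.459
outer loop
vertex 0.295 -2.449 0.964
vertex -0.698 -2.099 0.537
vertex 0.263 -1.921 -0.041
endloop
endfacet
facet normal 0.578 -0.715 -0.394
outer loop
vertex 0.295 -2.449 0.964
vertex 0.263 -1.921 -0.041
vertex 1.081 -1.671 0.706
endloop
endfacet
facet normal 0.914 0.052 0.402
outer loop
vertex 0.625 -1.694 1.746
vertex 1.081 -1.671 0.706
vertex 0.798 -0.701 1.223
endloop
endfacet
facet normal -0.064 -0.128 0.990
outer loop
vertex -0.474 -1.959 1.641
vertex 0.625 -1.694 1.746
vertex -0.163 -0.879 1.801
endloop
endfacet
facet normal -0.894 -0.384 0.230
outer loop
vertex -0.698 -2.099 0.537
vertex -0.474 -1.959 1.641
vertex -0.981 -1.129 1.054
endloop
endfacet
facet normal -0.431 -0.361 -0.827
outer loop
vertex 0.263 -1.921 -0.041
vertex -0.698 -2.099 0.537
vertex -0.525 -1.106 0.014
endloop
endfacet
facet normal 0.687 -0.091 -0.721
outer loop
vertex 1.081 -1.671 0.706
vertex 0.263 -1.921 -0.041
vertex 0.574 -0.841 0.119
endloop
endfacet
facet normal 0.232 0.301 -0.925
outer loop
vertex 4.591 -3.867 -3.006
vertex 3.737 -3.757 -3.184
vertex 4.375 -3.247 -2.858
endloop
endfacet
facet normal 0.715 0.083 0.694
outer loop
vertex 4.591 -3.867 -3.006
vertex 4.375 -3.247 -2.858
vertex 3.363 -4.243 -1.696
endloop
endfacet
facet normal 0.232 0.302 -0.925
outer loop
vertex 4.375 -3.247 -2.858
vertex 3.737 -3.757 -3.184
vertex 3.784 -2.925 -2.901
endloop
endfacet
facet normal 0.272 0.600 0.752
outer loop
vertex 4.375 -3.247 -2.858
vertex 3.784 -2.925 -2.901
vertex 3.363 -4.243 -1.696
endloop
endfacet
facet normal 0.232 0.301 -0.925
outer loop
vertex 3.784 -2.925 -2.901
vertex 3.737 -3.757 -3.184
vertex 3.166 -3.091 -3.11
endloop
endfacet
facet normal -0.392 0.686 0.613
outer loop
vertex 3.784 -2.925 -2.901
vertex 3.166 -3.091 -3.11
vertex 3.363 -4.243 -1.696
endloop
endfacet
facet normal 0.232 0.302 -0.925
outer loop
vertex 3.166 -3.091 -3.11
vertex 3.737 -3.757 -3.184
vertex 2.882 -3.647 -3.363
endloop
endfacet
facet normal -0.887 0.290 0.359
outer loop
vertex 3.166 -3.091 -3.11
vertex 2.882 -3.647 -3.363
vertex 3.363 -4.243 -1.696
endloop
endfacet
facet normal 0.232 0.301 -0.925
outer loop
vertex 2.882 -3.647 -3.363
vertex 3.737 -3.757 -3.184
vertex 3.098 -4.268 -3.511
endloop
endfacet
facet normal -0.924 -0.355 0.140
outer loop
vertex 2.882 -3.647 -3.363
vertex 3.098 -4.268 -3.511
vertex 3.363 -4.243 -1.696
endloop
endfacet
facet normal 0.231 0.302 -0.925
outer loop
vertex 3.098 -4.268 -3.511
vertex 3.737 -3.757 -3.184
vertex 3.689 -4.589 -3.468
endloop
endfacet
facet normal -0.480 -0.873 0.082
outer loop
vertex 3.098 -4.268 -3.511
vertex 3.689 -4.589 -3.468
vertex 3.363 -4.243 -1.696
endloop
endfacet
facet normal 0.232 0.302 -0.925
outer loop
vertex 3.689 -4.589 -3.468
vertex 3.737 -3.757 -3.184
vertex 4.307 -4.423 -3.259
endloop
endfacet
facet normal 0.183 -0.958 0.221
outer loop
vertex 3.689 -4.589 -3.468
vertex 4.307 -4.423 -3.259
vertex 3.363 -4.243 -1.696
endloop
endfacet
facet normal 0.232 0.302 -0.925
outer loop
vertex 4.307 -4.423 -3.259
vertex 3.737 -3.757 -3.184
vertex 4.591 -3.867 -3.006
endloop
endfacet
facet normal 0.678 -0.562 0.474
outer loop
vertex 4.307 -4.423 -3.259
vertex 4.591 -3.867 -3.006
vertex 3.363 -4.243 -1.696
endloop
endfacet

endsolid


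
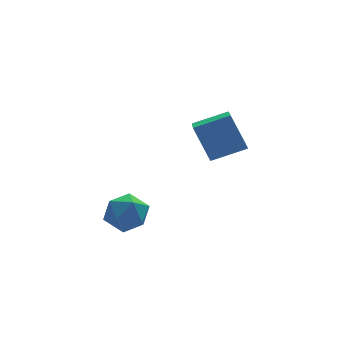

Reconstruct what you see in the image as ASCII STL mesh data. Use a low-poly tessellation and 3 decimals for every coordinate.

solid 
facet normal -0.272 0.426 0.863
outer loop
vertex 0.234 3.683 4.401
vertex 1.886 3.468 5.028
vertex 0.695 5.315 3.741
endloop
endfacet
facet normal -0.928 0.120 -0.352
outer loop
vertex 1.234 4.472 2.032
vertex 0.234 3.683 4.401
vertex 0.695 5.315 3.741
endloop
endfacet
facet normal -0.272 0.426 0.863
outer loop
vertex 0.695 5.315 3.741
vertex 1.886 3.468 5.028
vertex 2.348 5.101 4.368
endloop
endfacet
facet normal 0.254 0.897 -0.362
outer loop
vertex 2.348 5.101 4.368
vertex 1.234 4.472 2.032
vertex 0.695 5.315 3.741
endloop
endfacet
facet normal -0.254 -0.897 0.362
outer loop
vertex 0.234 3.683 4.401
vertex 2.425 2.625 3.319
vertex 1.886 3.468 5.028
endloop
endfacet
facet normal -0.928 0.120 -0.352
outer loop
vertex 0.772 2.839 2.692
vertex 0.234 3.683 4.401
vertex 1.234 4.472 2.032
endloop
endfacet
facet normal -0.254 -0.897 0.363
outer loop
vertex 0.772 2.839 2.692
vertex 2.425 2.625 3.319
vertex 0.234 3.683 4.401
endloop
endfacet
facet normal 0.928 -0.120 0.352
outer loop
vertex 1.886 3.468 5.028
vertex 2.425 2.625 3.319
vertex 2.348 5.101 4.368
endloop
endfacet
facet normal 0.254 0.897 -0.363
outer loop
vertex 2.886 4.257 2.659
vertex 1.234 4.472 2.032
vertex 2.348 5.101 4.368
endloop
endfacet
facet normal 0.928 -0.120 0.352
outer loop
vertex 2.348 5.101 4.368
vertex 2.425 2.625 3.319
vertex 2.886 4.257 2.659
endloop
endfacet
facet normal 0.272 -0.426 -0.863
outer loop
vertex 2.886 4.257 2.659
vertex 0.772 2.839 2.692
vertex 1.234 4.472 2.032
endloop
endfacet
facet normal 0.272 -0.426 -0.863
outer loop
vertex 2.425 2.625 3.319
vertex 0.772 2.839 2.692
vertex 2.886 4.257 2.659
endloop
endfacet
facet normal -0.934 -0.218 0.284
outer loop
vertex -4.434 1.6 0.627
vertex -4.063 0.707 1.16
vertex -4.129 1.675 1.686
endloop
endfacet
facet normal -0.849 0.486 0.210
outer loop
vertex -4.434 1.6 0.627
vertex -4.129 1.675 1.686
vertex -3.85 2.471 0.973
endloop
endfacet
facet normal -0.641 0.613 -0.461
outer loop
vertex -4.434 1.6 0.627
vertex -3.85 2.471 0.973
vertex -3.611 1.994 0.006
endloop
endfacet
facet normal -0.598 -0.013 -0.801
outer loop
vertex -4.434 1.6 0.627
vertex -3.611 1.994 0.006
vertex -3.743 0.904 0.122
endloop
endfacet
facet normal -0.779 -0.527 -0.340
outer loop
vertex -4.434 1.6 0.627
vertex -3.743 0.904 0.122
vertex -4.063 0.707 1.16
endloop
endfacet
facet normal -0.322 0.692 0.646
outer loop
vertex -3.85 2.471 0.973
vertex -4.129 1.675 1.686
vertex -3.117 2.116 1.718
endloop
endfacet
facet normal -0.459 -0.448 0.767
outer loop
vertex -4.129 1.675 1.686
vertex -4.063 0.707 1.16
vertex -3.249 1.026 1.834
endloop
endfacet
facet normal -0.210 -0.947 -0.244
outer loop
vertex -4.063 0.707 1.16
vertex -3.743 0.904 0.122
vertex -3.01 0.549 0.867
endloop
endfacet
facet normal 0.082 -0.115 -0.990
outer loop
vertex -3.743 0.904 0.122
vertex -3.611 1.994 0.006
vertex -2.731 1.345 0.154
endloop
endfacet
facet normal 0.012 0.898 -0.440
outer loop
vertex -3.611 1.994 0.006
vertex -3.85 2.471 0.973
vertex -2.797 2.313 0.68
endloop
endfacet
facet normal 0.598 0.013 0.801
outer loop
vertex -2.426 1.42 1.213
vertex -3.117 2.116 1.718
vertex -3.249 1.026 1.834
endloop
endfacet
facet normal 0.641 -0.613 0.461
outer loop
vertex -2.426 1.42 1.213
vertex -3.249 1.026 1.834
vertex -3.01 0.549 0.867
endloop
endfacet
facet normal 0.849 -0.486 -0.210
outer loop
vertex -2.426 1.42 1.213
vertex -3.01 0.549 0.867
vertex -2.731 1.345 0.154
endloop
endfacet
facet normal 0.934 0.218 -0.284
outer loop
vertex -2.426 1.42 1.213
vertex -2.731 1.345 0.154
vertex -2.797 2.313 0.68
endloop
endfacet
facet normal 0.779 0.527 0.340
outer loop
vertex -2.426 1.42 1.213
vertex -2.797 2.313 0.68
vertex -3.117 2.116 1.718
endloop
endfacet
facet normal -0.082 0.115 0.990
outer loop
vertex -3.249 1.026 1.834
vertex -3.117 2.116 1.718
vertex -4.129 1.675 1.686
endloop
endfacet
facet normal -0.012 -0.898 0.440
outer loop
vertex -3.01 0.549 0.867
vertex -3.249 1.026 1.834
vertex -4.063 0.707 1.16
endloop
endfacet
facet normal 0.322 -0.692 -0.646
outer loop
vertex -2.731 1.345 0.154
vertex -3.01 0.549 0.867
vertex -3.743 0.904 0.122
endloop
endfacet
facet normal 0.459 0.448 -0.767
outer loop
vertex -2.797 2.313 0.68
vertex -2.731 1.345 0.154
vertex -3.611 1.994 0.006
endloop
endfacet
facet normal 0.210 0.947 0.244
outer loop
vertex -3.117 2.116 1.718
vertex -2.797 2.313 0.68
vertex -3.85 2.471 0.973
endloop
endfacet

endsolid


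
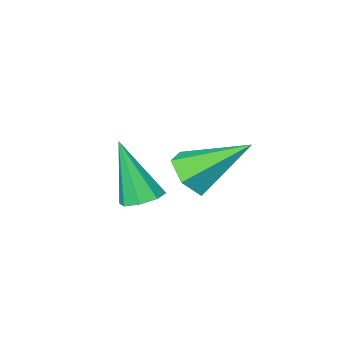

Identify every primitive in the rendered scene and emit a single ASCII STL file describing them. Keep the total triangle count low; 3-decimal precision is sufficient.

solid 
facet normal -0.126 0.380 -0.916
outer loop
vertex 2.699 -0.708 1.158
vertex 2.149 -0.806 1.193
vertex 2.484 -0.377 1.325
endloop
endfacet
facet normal 0.857 0.381 0.347
outer loop
vertex 2.699 -0.708 1.158
vertex 2.484 -0.377 1.325
vertex 2.371 -1.474 2.807
endloop
endfacet
facet normal -0.127 0.381 -0.916
outer loop
vertex 2.484 -0.377 1.325
vertex 2.149 -0.806 1.193
vertex 2.073 -0.297 1.415
endloop
endfacet
facet normal 0.277 0.762 0.585
outer loop
vertex 2.484 -0.377 1.325
vertex 2.073 -0.297 1.415
vertex 2.371 -1.474 2.807
endloop
endfacet
facet normal -0.126 0.381 -0.916
outer loop
vertex 2.073 -0.297 1.415
vertex 2.149 -0.806 1.193
vertex 1.706 -0.515 1.375
endloop
endfacet
facet normal -0.446 0.634 0.632
outer loop
vertex 2.073 -0.297 1.415
vertex 1.706 -0.515 1.375
vertex 2.371 -1.474 2.807
endloop
endfacet
facet normal -0.128 0.379 -0.917
outer loop
vertex 1.706 -0.515 1.375
vertex 2.149 -0.806 1.193
vertex 1.599 -0.904 1.229
endloop
endfacet
facet normal -0.886 0.071 0.459
outer loop
vertex 1.706 -0.515 1.375
vertex 1.599 -0.904 1.229
vertex 2.371 -1.474 2.807
endloop
endfacet
facet normal -0.128 0.379 -0.916
outer loop
vertex 1.599 -0.904 1.229
vertex 2.149 -0.806 1.193
vertex 1.814 -1.235 1.062
endloop
endfacet
facet normal -0.785 -0.595 0.169
outer loop
vertex 1.599 -0.904 1.229
vertex 1.814 -1.235 1.062
vertex 2.371 -1.474 2.807
endloop
endfacet
facet normal -0.127 0.379 -0.917
outer loop
vertex 1.814 -1.235 1.062
vertex 2.149 -0.806 1.193
vertex 2.225 -1.315 0.972
endloop
endfacet
facet normal -0.205 -0.976 -0.068
outer loop
vertex 1.814 -1.235 1.062
vertex 2.225 -1.315 0.972
vertex 2.371 -1.474 2.807
endloop
endfacet
facet normal -0.126 0.379 -0.917
outer loop
vertex 2.225 -1.315 0.972
vertex 2.149 -0.806 1.193
vertex 2.592 -1.096 1.012
endloop
endfacet
facet normal 0.518 -0.848 -0.115
outer loop
vertex 2.225 -1.315 0.972
vertex 2.592 -1.096 1.012
vertex 2.371 -1.474 2.807
endloop
endfacet
facet normal -0.126 0.380 -0.917
outer loop
vertex 2.592 -1.096 1.012
vertex 2.149 -0.806 1.193
vertex 2.699 -0.708 1.158
endloop
endfacet
facet normal 0.957 -0.286 0.058
outer loop
vertex 2.592 -1.096 1.012
vertex 2.699 -0.708 1.158
vertex 2.371 -1.474 2.807
endloop
endfacet
facet normal 0.574 -0.531 -0.623
outer loop
vertex 0.426 -1.901 0.588
vertex -0.14 -2.379 0.474
vertex -0.063 -1.778 0.033
endloop
endfacet
facet normal 0.281 0.959 -0.035
outer loop
vertex 0.426 -1.901 0.588
vertex -0.063 -1.778 0.033
vertex -1.22 -1.381 1.646
endloop
endfacet
facet normal 0.575 -0.531 -0.623
outer loop
vertex -0.063 -1.778 0.033
vertex -0.14 -2.379 0.474
vertex -0.629 -2.257 -0.081
endloop
endfacet
facet normal -0.487 0.700 -0.522
outer loop
vertex -0.063 -1.778 0.033
vertex -0.629 -2.257 -0.081
vertex -1.22 -1.381 1.646
endloop
endfacet
facet normal 0.574 -0.532 -0.623
outer loop
vertex -0.629 -2.257 -0.081
vertex -0.14 -2.379 0.474
vertex -0.706 -2.858 0.361
endloop
endfacet
facet normal -0.955 -0.086 -0.283
outer loop
vertex -0.629 -2.257 -0.081
vertex -0.706 -2.858 0.361
vertex -1.22 -1.381 1.646
endloop
endfacet
facet normal 0.574 -0.531 -0.623
outer loop
vertex -0.706 -2.858 0.361
vertex -0.14 -2.379 0.474
vertex -0.217 -2.981 0.916
endloop
endfacet
facet normal -0.655 -0.612 0.442
outer loop
vertex -0.706 -2.858 0.361
vertex -0.217 -2.981 0.916
vertex -1.22 -1.381 1.646
endloop
endfacet
facet normal 0.575 -0.531 -0.623
outer loop
vertex -0.217 -2.981 0.916
vertex -0.14 -2.379 0.474
vertex 0.349 -2.502 1.03
endloop
endfacet
facet normal 0.112 -0.353 0.929
outer loop
vertex -0.217 -2.981 0.916
vertex 0.349 -2.502 1.03
vertex -1.22 -1.381 1.646
endloop
endfacet
facet normal 0.574 -0.532 -0.623
outer loop
vertex 0.349 -2.502 1.03
vertex -0.14 -2.379 0.474
vertex 0.426 -1.901 0.588
endloop
endfacet
facet normal 0.580 0.433 0.690
outer loop
vertex 0.349 -2.502 1.03
vertex 0.426 -1.901 0.588
vertex -1.22 -1.381 1.646
endloop
endfacet

endsolid


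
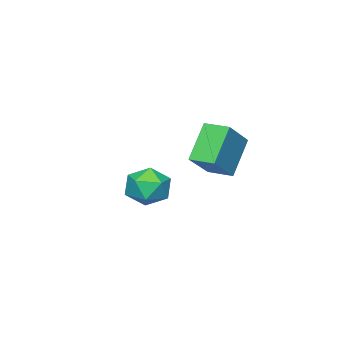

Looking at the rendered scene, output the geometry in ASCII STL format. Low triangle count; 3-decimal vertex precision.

solid 
facet normal -0.585 -0.079 0.807
outer loop
vertex 3.377 2.245 4.496
vertex 3.232 3.133 4.478
vertex 2.129 2.023 3.569
endloop
endfacet
facet normal 0.161 -0.987 0.020
outer loop
vertex 3.048 2.147 2.302
vertex 3.377 2.245 4.496
vertex 2.129 2.023 3.569
endloop
endfacet
facet normal -0.585 -0.079 0.807
outer loop
vertex 2.129 2.023 3.569
vertex 3.232 3.133 4.478
vertex 1.984 2.911 3.551
endloop
endfacet
facet normal -0.795 -0.142 -0.590
outer loop
vertex 1.984 2.911 3.551
vertex 3.048 2.147 2.302
vertex 2.129 2.023 3.569
endloop
endfacet
facet normal 0.795 0.142 0.590
outer loop
vertex 3.377 2.245 4.496
vertex 4.151 3.257 3.211
vertex 3.232 3.133 4.478
endloop
endfacet
facet normal 0.161 -0.987 0.020
outer loop
vertex 4.296 2.369 3.229
vertex 3.377 2.245 4.496
vertex 3.048 2.147 2.302
endloop
endfacet
facet normal 0.795 0.142 0.590
outer loop
vertex 4.296 2.369 3.229
vertex 4.151 3.257 3.211
vertex 3.377 2.245 4.496
endloop
endfacet
facet normal -0.161 0.987 -0.020
outer loop
vertex 3.232 3.133 4.478
vertex 4.151 3.257 3.211
vertex 1.984 2.911 3.551
endloop
endfacet
facet normal -0.795 -0.142 -0.590
outer loop
vertex 2.903 3.035 2.284
vertex 3.048 2.147 2.302
vertex 1.984 2.911 3.551
endloop
endfacet
facet normal -0.161 0.987 -0.020
outer loop
vertex 1.984 2.911 3.551
vertex 4.151 3.257 3.211
vertex 2.903 3.035 2.284
endloop
endfacet
facet normal 0.585 0.079 -0.807
outer loop
vertex 2.903 3.035 2.284
vertex 4.296 2.369 3.229
vertex 3.048 2.147 2.302
endloop
endfacet
facet normal 0.585 0.079 -0.807
outer loop
vertex 4.151 3.257 3.211
vertex 4.296 2.369 3.229
vertex 2.903 3.035 2.284
endloop
endfacet
facet normal -0.302 0.594 0.746
outer loop
vertex 1.082 -0.958 0.733
vertex 1.638 -1.378 1.292
vertex 1.919 -0.662 0.836
endloop
endfacet
facet normal -0.344 0.931 0.119
outer loop
vertex 1.082 -0.958 0.733
vertex 1.919 -0.662 0.836
vertex 1.553 -0.693 0.021
endloop
endfacet
facet normal -0.775 0.553 -0.307
outer loop
vertex 1.082 -0.958 0.733
vertex 1.553 -0.693 0.021
vertex 1.047 -1.428 -0.026
endloop
endfacet
facet normal -0.998 -0.017 0.057
outer loop
vertex 1.082 -0.958 0.733
vertex 1.047 -1.428 -0.026
vertex 1.099 -1.851 0.759
endloop
endfacet
facet normal -0.706 0.007 0.708
outer loop
vertex 1.082 -0.958 0.733
vertex 1.099 -1.851 0.759
vertex 1.638 -1.378 1.292
endloop
endfacet
facet normal 0.307 0.936 -0.173
outer loop
vertex 1.553 -0.693 0.021
vertex 1.919 -0.662 0.836
vertex 2.401 -0.949 0.141
endloop
endfacet
facet normal 0.375 0.389 0.842
outer loop
vertex 1.919 -0.662 0.836
vertex 1.638 -1.378 1.292
vertex 2.453 -1.372 0.926
endloop
endfacet
facet normal -0.279 -0.560 0.780
outer loop
vertex 1.638 -1.378 1.292
vertex 1.099 -1.851 0.759
vertex 1.947 -2.107 0.879
endloop
endfacet
facet normal -0.752 -0.600 -0.274
outer loop
vertex 1.099 -1.851 0.759
vertex 1.047 -1.428 -0.026
vertex 1.581 -2.138 0.064
endloop
endfacet
facet normal -0.390 0.323 -0.862
outer loop
vertex 1.047 -1.428 -0.026
vertex 1.553 -0.693 0.021
vertex 1.862 -1.422 -0.392
endloop
endfacet
facet normal 0.998 0.017 -0.057
outer loop
vertex 2.418 -1.842 0.167
vertex 2.401 -0.949 0.141
vertex 2.453 -1.372 0.926
endloop
endfacet
facet normal 0.775 -0.553 0.307
outer loop
vertex 2.418 -1.842 0.167
vertex 2.453 -1.372 0.926
vertex 1.947 -2.107 0.879
endloop
endfacet
facet normal 0.344 -0.931 -0.119
outer loop
vertex 2.418 -1.842 0.167
vertex 1.947 -2.107 0.879
vertex 1.581 -2.138 0.064
endloop
endfacet
facet normal 0.302 -0.594 -0.746
outer loop
vertex 2.418 -1.842 0.167
vertex 1.581 -2.138 0.064
vertex 1.862 -1.422 -0.392
endloop
endfacet
facet normal 0.706 -0.007 -0.708
outer loop
vertex 2.418 -1.842 0.167
vertex 1.862 -1.422 -0.392
vertex 2.401 -0.949 0.141
endloop
endfacet
facet normal 0.752 0.600 0.274
outer loop
vertex 2.453 -1.372 0.926
vertex 2.401 -0.949 0.141
vertex 1.919 -0.662 0.836
endloop
endfacet
facet normal 0.390 -0.323 0.862
outer loop
vertex 1.947 -2.107 0.879
vertex 2.453 -1.372 0.926
vertex 1.638 -1.378 1.292
endloop
endfacet
facet normal -0.307 -0.936 0.173
outer loop
vertex 1.581 -2.138 0.064
vertex 1.947 -2.107 0.879
vertex 1.099 -1.851 0.759
endloop
endfacet
facet normal -0.375 -0.389 -0.842
outer loop
vertex 1.862 -1.422 -0.392
vertex 1.581 -2.138 0.064
vertex 1.047 -1.428 -0.026
endloop
endfacet
facet normal 0.279 0.560 -0.780
outer loop
vertex 2.401 -0.949 0.141
vertex 1.862 -1.422 -0.392
vertex 1.553 -0.693 0.021
endloop
endfacet

endsolid


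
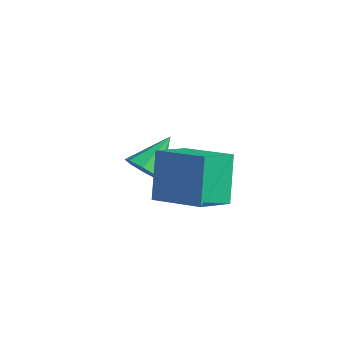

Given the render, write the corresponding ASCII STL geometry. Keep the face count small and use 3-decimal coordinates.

solid 
facet normal -0.948 -0.039 -0.315
outer loop
vertex 0.912 -2.462 2.552
vertex 0.355 -1.482 4.107
vertex 1.118 -1.095 1.765
endloop
endfacet
facet normal 0.290 -0.510 -0.810
outer loop
vertex 3.005 -1.018 2.393
vertex 0.912 -2.462 2.552
vertex 1.118 -1.095 1.765
endloop
endfacet
facet normal -0.948 -0.039 -0.315
outer loop
vertex 1.118 -1.095 1.765
vertex 0.355 -1.482 4.107
vertex 0.561 -0.116 3.32
endloop
endfacet
facet normal 0.130 0.859 -0.495
outer loop
vertex 0.561 -0.116 3.32
vertex 3.005 -1.018 2.393
vertex 1.118 -1.095 1.765
endloop
endfacet
facet normal -0.130 -0.859 0.495
outer loop
vertex 0.912 -2.462 2.552
vertex 2.242 -1.405 4.735
vertex 0.355 -1.482 4.107
endloop
endfacet
facet normal 0.290 -0.510 -0.810
outer loop
vertex 2.799 -2.384 3.18
vertex 0.912 -2.462 2.552
vertex 3.005 -1.018 2.393
endloop
endfacet
facet normal -0.129 -0.859 0.495
outer loop
vertex 2.799 -2.384 3.18
vertex 2.242 -1.405 4.735
vertex 0.912 -2.462 2.552
endloop
endfacet
facet normal -0.290 0.510 0.810
outer loop
vertex 0.355 -1.482 4.107
vertex 2.242 -1.405 4.735
vertex 0.561 -0.116 3.32
endloop
endfacet
facet normal 0.129 0.859 -0.495
outer loop
vertex 2.448 -0.038 3.948
vertex 3.005 -1.018 2.393
vertex 0.561 -0.116 3.32
endloop
endfacet
facet normal -0.291 0.510 0.810
outer loop
vertex 0.561 -0.116 3.32
vertex 2.242 -1.405 4.735
vertex 2.448 -0.038 3.948
endloop
endfacet
facet normal 0.948 0.039 0.315
outer loop
vertex 2.448 -0.038 3.948
vertex 2.799 -2.384 3.18
vertex 3.005 -1.018 2.393
endloop
endfacet
facet normal 0.948 0.039 0.315
outer loop
vertex 2.242 -1.405 4.735
vertex 2.799 -2.384 3.18
vertex 2.448 -0.038 3.948
endloop
endfacet
facet normal -0.078 -0.843 -0.533
outer loop
vertex -1.584 1.168 -0.526
vertex -1.906 0.804 0.097
vertex -2.187 1.217 -0.515
endloop
endfacet
facet normal 0.056 0.822 -0.567
outer loop
vertex -1.584 1.168 -0.526
vertex -2.187 1.217 -0.515
vertex -1.774 2.236 1.003
endloop
endfacet
facet normal -0.078 -0.843 -0.533
outer loop
vertex -2.187 1.217 -0.515
vertex -1.906 0.804 0.097
vertex -2.625 1.024 -0.146
endloop
endfacet
facet normal -0.598 0.731 -0.328
outer loop
vertex -2.187 1.217 -0.515
vertex -2.625 1.024 -0.146
vertex -1.774 2.236 1.003
endloop
endfacet
facet normal -0.078 -0.843 -0.533
outer loop
vertex -2.625 1.024 -0.146
vertex -1.906 0.804 0.097
vertex -2.642 0.702 0.366
endloop
endfacet
facet normal -0.885 0.407 0.226
outer loop
vertex -2.625 1.024 -0.146
vertex -2.642 0.702 0.366
vertex -1.774 2.236 1.003
endloop
endfacet
facet normal -0.078 -0.843 -0.533
outer loop
vertex -2.642 0.702 0.366
vertex -1.906 0.804 0.097
vertex -2.228 0.44 0.72
endloop
endfacet
facet normal -0.635 0.039 0.772
outer loop
vertex -2.642 0.702 0.366
vertex -2.228 0.44 0.72
vertex -1.774 2.236 1.003
endloop
endfacet
facet normal -0.078 -0.843 -0.533
outer loop
vertex -2.228 0.44 0.72
vertex -1.906 0.804 0.097
vertex -1.626 0.391 0.709
endloop
endfacet
facet normal 0.005 -0.157 0.988
outer loop
vertex -2.228 0.44 0.72
vertex -1.626 0.391 0.709
vertex -1.774 2.236 1.003
endloop
endfacet
facet normal -0.078 -0.843 -0.533
outer loop
vertex -1.626 0.391 0.709
vertex -1.906 0.804 0.097
vertex -1.187 0.584 0.34
endloop
endfacet
facet normal 0.659 -0.067 0.749
outer loop
vertex -1.626 0.391 0.709
vertex -1.187 0.584 0.34
vertex -1.774 2.236 1.003
endloop
endfacet
facet normal -0.078 -0.843 -0.533
outer loop
vertex -1.187 0.584 0.34
vertex -1.906 0.804 0.097
vertex -1.17 0.906 -0.172
endloop
endfacet
facet normal 0.946 0.258 0.194
outer loop
vertex -1.187 0.584 0.34
vertex -1.17 0.906 -0.172
vertex -1.774 2.236 1.003
endloop
endfacet
facet normal -0.078 -0.843 -0.533
outer loop
vertex -1.17 0.906 -0.172
vertex -1.906 0.804 0.097
vertex -1.584 1.168 -0.526
endloop
endfacet
facet normal 0.696 0.626 -0.351
outer loop
vertex -1.17 0.906 -0.172
vertex -1.584 1.168 -0.526
vertex -1.774 2.236 1.003
endloop
endfacet

endsolid


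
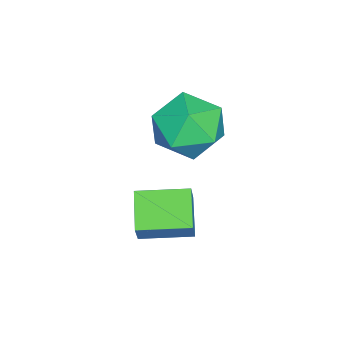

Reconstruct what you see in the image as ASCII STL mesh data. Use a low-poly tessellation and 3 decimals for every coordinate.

solid 
facet normal -0.818 -0.317 0.479
outer loop
vertex 0.94 -0.464 1.532
vertex 0.448 0.97 1.641
vertex 0.484 -0.556 0.692
endloop
endfacet
facet normal 0.323 -0.944 -0.072
outer loop
vertex 1.532 -0.15 0.079
vertex 0.94 -0.464 1.532
vertex 0.484 -0.556 0.692
endloop
endfacet
facet normal -0.818 -0.317 0.479
outer loop
vertex 0.484 -0.556 0.692
vertex 0.448 0.97 1.641
vertex -0.008 0.878 0.802
endloop
endfacet
facet normal -0.475 -0.096 -0.875
outer loop
vertex -0.008 0.878 0.802
vertex 1.532 -0.15 0.079
vertex 0.484 -0.556 0.692
endloop
endfacet
facet normal 0.474 0.096 0.875
outer loop
vertex 0.94 -0.464 1.532
vertex 1.496 1.376 1.028
vertex 0.448 0.97 1.641
endloop
endfacet
facet normal 0.323 -0.944 -0.072
outer loop
vertex 1.988 -0.058 0.918
vertex 0.94 -0.464 1.532
vertex 1.532 -0.15 0.079
endloop
endfacet
facet normal 0.475 0.096 0.875
outer loop
vertex 1.988 -0.058 0.918
vertex 1.496 1.376 1.028
vertex 0.94 -0.464 1.532
endloop
endfacet
facet normal -0.323 0.944 0.072
outer loop
vertex 0.448 0.97 1.641
vertex 1.496 1.376 1.028
vertex -0.008 0.878 0.802
endloop
endfacet
facet normal -0.475 -0.097 -0.875
outer loop
vertex 1.04 1.284 0.188
vertex 1.532 -0.15 0.079
vertex -0.008 0.878 0.802
endloop
endfacet
facet normal -0.323 0.944 0.072
outer loop
vertex -0.008 0.878 0.802
vertex 1.496 1.376 1.028
vertex 1.04 1.284 0.188
endloop
endfacet
facet normal 0.818 0.317 -0.479
outer loop
vertex 1.04 1.284 0.188
vertex 1.988 -0.058 0.918
vertex 1.532 -0.15 0.079
endloop
endfacet
facet normal 0.818 0.318 -0.479
outer loop
vertex 1.496 1.376 1.028
vertex 1.988 -0.058 0.918
vertex 1.04 1.284 0.188
endloop
endfacet
facet normal -0.149 0.247 0.957
outer loop
vertex -0.705 1.415 4.219
vertex -0.804 0.306 4.49
vertex 0.223 0.813 4.519
endloop
endfacet
facet normal 0.268 0.728 0.632
outer loop
vertex -0.705 1.415 4.219
vertex 0.223 0.813 4.519
vertex 0.277 1.552 3.645
endloop
endfacet
facet normal -0.094 0.993 0.077
outer loop
vertex -0.705 1.415 4.219
vertex 0.277 1.552 3.645
vertex -0.717 1.502 3.076
endloop
endfacet
facet normal -0.734 0.677 0.059
outer loop
vertex -0.705 1.415 4.219
vertex -0.717 1.502 3.076
vertex -1.385 0.732 3.599
endloop
endfacet
facet normal -0.767 0.216 0.604
outer loop
vertex -0.705 1.415 4.219
vertex -1.385 0.732 3.599
vertex -0.804 0.306 4.49
endloop
endfacet
facet normal 0.841 0.386 0.379
outer loop
vertex 0.277 1.552 3.645
vertex 0.223 0.813 4.519
vertex 0.785 0.528 3.561
endloop
endfacet
facet normal 0.167 -0.390 0.905
outer loop
vertex 0.223 0.813 4.519
vertex -0.804 0.306 4.49
vertex 0.117 -0.242 4.084
endloop
endfacet
facet normal -0.834 -0.441 0.333
outer loop
vertex -0.804 0.306 4.49
vertex -1.385 0.732 3.599
vertex -0.877 -0.292 3.515
endloop
endfacet
facet normal -0.779 0.304 -0.548
outer loop
vertex -1.385 0.732 3.599
vertex -0.717 1.502 3.076
vertex -0.823 0.447 2.641
endloop
endfacet
facet normal 0.256 0.815 -0.519
outer loop
vertex -0.717 1.502 3.076
vertex 0.277 1.552 3.645
vertex 0.204 0.954 2.67
endloop
endfacet
facet normal 0.734 -0.677 -0.059
outer loop
vertex 0.105 -0.155 2.941
vertex 0.785 0.528 3.561
vertex 0.117 -0.242 4.084
endloop
endfacet
facet normal 0.094 -0.993 -0.077
outer loop
vertex 0.105 -0.155 2.941
vertex 0.117 -0.242 4.084
vertex -0.877 -0.292 3.515
endloop
endfacet
facet normal -0.268 -0.728 -0.632
outer loop
vertex 0.105 -0.155 2.941
vertex -0.877 -0.292 3.515
vertex -0.823 0.447 2.641
endloop
endfacet
facet normal 0.149 -0.247 -0.957
outer loop
vertex 0.105 -0.155 2.941
vertex -0.823 0.447 2.641
vertex 0.204 0.954 2.67
endloop
endfacet
facet normal 0.767 -0.216 -0.604
outer loop
vertex 0.105 -0.155 2.941
vertex 0.204 0.954 2.67
vertex 0.785 0.528 3.561
endloop
endfacet
facet normal 0.779 -0.304 0.548
outer loop
vertex 0.117 -0.242 4.084
vertex 0.785 0.528 3.561
vertex 0.223 0.813 4.519
endloop
endfacet
facet normal -0.256 -0.815 0.519
outer loop
vertex -0.877 -0.292 3.515
vertex 0.117 -0.242 4.084
vertex -0.804 0.306 4.49
endloop
endfacet
facet normal -0.841 -0.386 -0.379
outer loop
vertex -0.823 0.447 2.641
vertex -0.877 -0.292 3.515
vertex -1.385 0.732 3.599
endloop
endfacet
facet normal -0.167 0.390 -0.905
outer loop
vertex 0.204 0.954 2.67
vertex -0.823 0.447 2.641
vertex -0.717 1.502 3.076
endloop
endfacet
facet normal 0.834 0.441 -0.333
outer loop
vertex 0.785 0.528 3.561
vertex 0.204 0.954 2.67
vertex 0.277 1.552 3.645
endloop
endfacet

endsolid


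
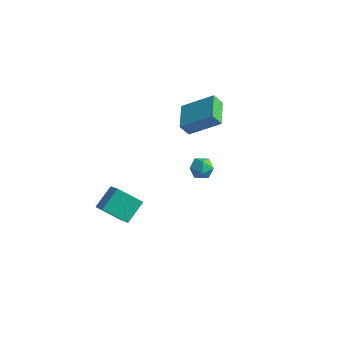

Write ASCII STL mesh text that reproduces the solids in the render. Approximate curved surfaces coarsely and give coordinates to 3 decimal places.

solid 
facet normal -0.754 -0.359 0.550
outer loop
vertex -0.662 -2.492 0.122
vertex -1.734 -1.694 -0.828
vertex -0.748 -3.639 -0.745
endloop
endfacet
facet normal 0.654 -0.487 0.579
outer loop
vertex 0.414 -3.086 -1.592
vertex -0.662 -2.492 0.122
vertex -0.748 -3.639 -0.745
endloop
endfacet
facet normal -0.754 -0.359 0.549
outer loop
vertex -0.748 -3.639 -0.745
vertex -1.734 -1.694 -0.828
vertex -1.82 -2.84 -1.695
endloop
endfacet
facet normal -0.060 -0.796 -0.602
outer loop
vertex -1.82 -2.84 -1.695
vertex 0.414 -3.086 -1.592
vertex -0.748 -3.639 -0.745
endloop
endfacet
facet normal 0.060 0.796 0.602
outer loop
vertex -0.662 -2.492 0.122
vertex -0.572 -1.141 -1.675
vertex -1.734 -1.694 -0.828
endloop
endfacet
facet normal 0.654 -0.487 0.579
outer loop
vertex 0.5 -1.94 -0.725
vertex -0.662 -2.492 0.122
vertex 0.414 -3.086 -1.592
endloop
endfacet
facet normal 0.060 0.796 0.602
outer loop
vertex 0.5 -1.94 -0.725
vertex -0.572 -1.141 -1.675
vertex -0.662 -2.492 0.122
endloop
endfacet
facet normal -0.654 0.487 -0.579
outer loop
vertex -1.734 -1.694 -0.828
vertex -0.572 -1.141 -1.675
vertex -1.82 -2.84 -1.695
endloop
endfacet
facet normal -0.060 -0.797 -0.601
outer loop
vertex -0.658 -2.288 -2.542
vertex 0.414 -3.086 -1.592
vertex -1.82 -2.84 -1.695
endloop
endfacet
facet normal -0.654 0.487 -0.579
outer loop
vertex -1.82 -2.84 -1.695
vertex -0.572 -1.141 -1.675
vertex -0.658 -2.288 -2.542
endloop
endfacet
facet normal 0.754 0.359 -0.550
outer loop
vertex -0.658 -2.288 -2.542
vertex 0.5 -1.94 -0.725
vertex 0.414 -3.086 -1.592
endloop
endfacet
facet normal 0.754 0.359 -0.550
outer loop
vertex -0.572 -1.141 -1.675
vertex 0.5 -1.94 -0.725
vertex -0.658 -2.288 -2.542
endloop
endfacet
facet normal -0.536 0.825 0.181
outer loop
vertex -1.251 3.722 2.186
vertex 0.263 4.465 3.281
vertex -0.933 4.078 1.507
endloop
endfacet
facet normal -0.753 -0.368 -0.546
outer loop
vertex -0.023 2.675 1.199
vertex -1.251 3.722 2.186
vertex -0.933 4.078 1.507
endloop
endfacet
facet normal -0.535 0.825 0.181
outer loop
vertex -0.933 4.078 1.507
vertex 0.263 4.465 3.281
vertex 0.58 4.82 2.601
endloop
endfacet
facet normal 0.382 0.428 -0.819
outer loop
vertex 0.58 4.82 2.601
vertex -0.023 2.675 1.199
vertex -0.933 4.078 1.507
endloop
endfacet
facet normal -0.382 -0.428 0.819
outer loop
vertex -1.251 3.722 2.186
vertex 1.173 3.062 2.973
vertex 0.263 4.465 3.281
endloop
endfacet
facet normal -0.753 -0.370 -0.544
outer loop
vertex -0.34 2.32 1.879
vertex -1.251 3.722 2.186
vertex -0.023 2.675 1.199
endloop
endfacet
facet normal -0.382 -0.428 0.819
outer loop
vertex -0.34 2.32 1.879
vertex 1.173 3.062 2.973
vertex -1.251 3.722 2.186
endloop
endfacet
facet normal 0.753 0.369 0.544
outer loop
vertex 0.263 4.465 3.281
vertex 1.173 3.062 2.973
vertex 0.58 4.82 2.601
endloop
endfacet
facet normal 0.382 0.428 -0.819
outer loop
vertex 1.491 3.418 2.294
vertex -0.023 2.675 1.199
vertex 0.58 4.82 2.601
endloop
endfacet
facet normal 0.752 0.369 0.546
outer loop
vertex 0.58 4.82 2.601
vertex 1.173 3.062 2.973
vertex 1.491 3.418 2.294
endloop
endfacet
facet normal 0.536 -0.825 -0.181
outer loop
vertex 1.491 3.418 2.294
vertex -0.34 2.32 1.879
vertex -0.023 2.675 1.199
endloop
endfacet
facet normal 0.536 -0.825 -0.182
outer loop
vertex 1.173 3.062 2.973
vertex -0.34 2.32 1.879
vertex 1.491 3.418 2.294
endloop
endfacet
facet normal -0.952 0.302 0.055
outer loop
vertex 2.167 0.667 1.403
vertex 1.951 0.0 1.332
vertex 2.072 0.265 1.973
endloop
endfacet
facet normal -0.525 0.734 0.430
outer loop
vertex 2.167 0.667 1.403
vertex 2.072 0.265 1.973
vertex 2.632 0.69 1.931
endloop
endfacet
facet normal -0.035 0.999 -0.013
outer loop
vertex 2.167 0.667 1.403
vertex 2.632 0.69 1.931
vertex 2.857 0.689 1.264
endloop
endfacet
facet normal -0.157 0.731 -0.664
outer loop
vertex 2.167 0.667 1.403
vertex 2.857 0.689 1.264
vertex 2.436 0.262 0.893
endloop
endfacet
facet normal -0.724 0.301 -0.621
outer loop
vertex 2.167 0.667 1.403
vertex 2.436 0.262 0.893
vertex 1.951 0.0 1.332
endloop
endfacet
facet normal -0.189 0.341 0.921
outer loop
vertex 2.632 0.69 1.931
vertex 2.072 0.265 1.973
vertex 2.704 0.038 2.187
endloop
endfacet
facet normal -0.879 -0.359 0.314
outer loop
vertex 2.072 0.265 1.973
vertex 1.951 0.0 1.332
vertex 2.283 -0.389 1.816
endloop
endfacet
facet normal -0.510 -0.363 -0.780
outer loop
vertex 1.951 0.0 1.332
vertex 2.436 0.262 0.893
vertex 2.508 -0.39 1.149
endloop
endfacet
facet normal 0.408 0.335 -0.849
outer loop
vertex 2.436 0.262 0.893
vertex 2.857 0.689 1.264
vertex 3.068 0.035 1.107
endloop
endfacet
facet normal 0.606 0.769 0.203
outer loop
vertex 2.857 0.689 1.264
vertex 2.632 0.69 1.931
vertex 3.189 0.3 1.748
endloop
endfacet
facet normal 0.157 -0.731 0.664
outer loop
vertex 2.973 -0.367 1.677
vertex 2.704 0.038 2.187
vertex 2.283 -0.389 1.816
endloop
endfacet
facet normal 0.035 -0.999 0.013
outer loop
vertex 2.973 -0.367 1.677
vertex 2.283 -0.389 1.816
vertex 2.508 -0.39 1.149
endloop
endfacet
facet normal 0.525 -0.734 -0.430
outer loop
vertex 2.973 -0.367 1.677
vertex 2.508 -0.39 1.149
vertex 3.068 0.035 1.107
endloop
endfacet
facet normal 0.952 -0.302 -0.055
outer loop
vertex 2.973 -0.367 1.677
vertex 3.068 0.035 1.107
vertex 3.189 0.3 1.748
endloop
endfacet
facet normal 0.724 -0.301 0.621
outer loop
vertex 2.973 -0.367 1.677
vertex 3.189 0.3 1.748
vertex 2.704 0.038 2.187
endloop
endfacet
facet normal -0.408 -0.335 0.849
outer loop
vertex 2.283 -0.389 1.816
vertex 2.704 0.038 2.187
vertex 2.072 0.265 1.973
endloop
endfacet
facet normal -0.606 -0.769 -0.203
outer loop
vertex 2.508 -0.39 1.149
vertex 2.283 -0.389 1.816
vertex 1.951 0.0 1.332
endloop
endfacet
facet normal 0.189 -0.341 -0.921
outer loop
vertex 3.068 0.035 1.107
vertex 2.508 -0.39 1.149
vertex 2.436 0.262 0.893
endloop
endfacet
facet normal 0.879 0.359 -0.314
outer loop
vertex 3.189 0.3 1.748
vertex 3.068 0.035 1.107
vertex 2.857 0.689 1.264
endloop
endfacet
facet normal 0.510 0.363 0.780
outer loop
vertex 2.704 0.038 2.187
vertex 3.189 0.3 1.748
vertex 2.632 0.69 1.931
endloop
endfacet

endsolid
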